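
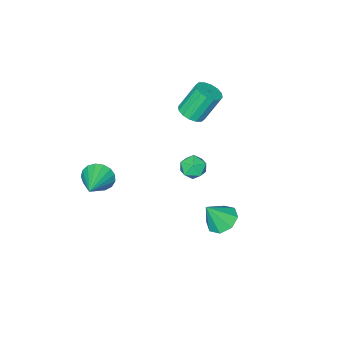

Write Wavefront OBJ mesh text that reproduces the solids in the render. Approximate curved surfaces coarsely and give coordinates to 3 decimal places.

v -2.643 -2.952 1.967
v -1.992 -3.221 2.367
v -2.826 -2.757 4.034
v -3.477 -2.488 3.633
v -1.915 -2.815 2.293
v -2.748 -2.352 3.96
v -2.032 -2.446 2.132
v -2.866 -1.983 3.799
v -2.313 -2.213 1.927
v -3.147 -1.75 3.593
v -2.683 -2.177 1.732
v -3.516 -1.714 3.398
v -3.042 -2.349 1.6
v -3.875 -1.886 3.266
v -3.294 -2.683 1.566
v -4.128 -2.219 3.233
v -3.372 -3.088 1.64
v -4.205 -2.625 3.307
v -3.254 -3.457 1.801
v -4.088 -2.994 3.468
v -2.973 -3.69 2.007
v -3.807 -3.227 3.673
v -2.604 -3.726 2.202
v -3.437 -3.263 3.868
v -2.245 -3.554 2.334
v -3.078 -3.091 4
v 2.951 -3.942 -0.799
v 3.424 -4.147 -1.573
v 4.469 -2.778 -0.181
v 3.19 -3.784 -1.684
v 2.902 -3.458 -1.591
v 2.625 -3.242 -1.317
v 2.423 -3.187 -0.925
v 2.342 -3.305 -0.503
v 2.4 -3.568 -0.15
v 2.585 -3.918 0.055
v 2.853 -4.273 0.065
v 3.144 -4.552 -0.124
v 3.391 -4.691 -0.467
v 3.537 -4.659 -0.887
v 3.549 -4.463 -1.286
v -0.622 1.769 -2.49
v 0.188 1.697 -3
v 0.202 1.411 -1.13
v 0.072 2.379 -2.75
v -0.451 2.703 -2.348
v -1.074 2.48 -2.029
v -1.432 1.84 -1.98
v -1.316 1.159 -2.23
v -0.794 0.835 -2.632
v -0.171 1.058 -2.951
v -2.312 -1.815 -2.483
v -1.706 -2.414 -2.474
v -3.274 -2.786 -2.306
v -2.668 -3.385 -2.297
v -2.73 -2.832 -1.652
v -2.136 -2.232 -1.762
v -2.844 -2.968 -3.018
v -2.25 -2.368 -3.128
v -2.035 -3.126 -2.805
v -1.964 -3.042 -1.961
v -3.016 -2.158 -2.819
v -2.945 -2.074 -1.975
f 2 1 5
f 2 5 3
f 3 5 6
f 3 6 4
f 5 1 7
f 5 7 6
f 6 7 8
f 6 8 4
f 7 1 9
f 7 9 8
f 8 9 10
f 8 10 4
f 9 1 11
f 9 11 10
f 10 11 12
f 10 12 4
f 11 1 13
f 11 13 12
f 12 13 14
f 12 14 4
f 13 1 15
f 13 15 14
f 14 15 16
f 14 16 4
f 15 1 17
f 15 17 16
f 16 17 18
f 16 18 4
f 17 1 19
f 17 19 18
f 18 19 20
f 18 20 4
f 19 1 21
f 19 21 20
f 20 21 22
f 20 22 4
f 21 1 23
f 21 23 22
f 22 23 24
f 22 24 4
f 23 1 25
f 23 25 24
f 24 25 26
f 24 26 4
f 25 1 2
f 25 2 26
f 26 2 3
f 26 3 4
f 28 27 30
f 28 30 29
f 30 27 31
f 30 31 29
f 31 27 32
f 31 32 29
f 32 27 33
f 32 33 29
f 33 27 34
f 33 34 29
f 34 27 35
f 34 35 29
f 35 27 36
f 35 36 29
f 36 27 37
f 36 37 29
f 37 27 38
f 37 38 29
f 38 27 39
f 38 39 29
f 39 27 40
f 39 40 29
f 40 27 41
f 40 41 29
f 41 27 28
f 41 28 29
f 43 42 45
f 43 45 44
f 45 42 46
f 45 46 44
f 46 42 47
f 46 47 44
f 47 42 48
f 47 48 44
f 48 42 49
f 48 49 44
f 49 42 50
f 49 50 44
f 50 42 51
f 50 51 44
f 51 42 43
f 51 43 44
f 52 63 57
f 52 57 53
f 52 53 59
f 52 59 62
f 52 62 63
f 53 57 61
f 57 63 56
f 63 62 54
f 62 59 58
f 59 53 60
f 55 61 56
f 55 56 54
f 55 54 58
f 55 58 60
f 55 60 61
f 56 61 57
f 54 56 63
f 58 54 62
f 60 58 59
f 61 60 53



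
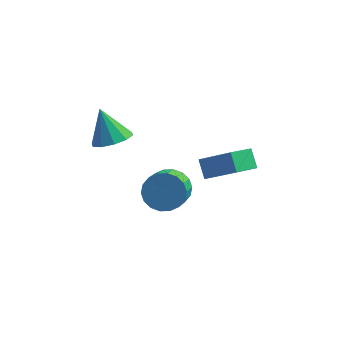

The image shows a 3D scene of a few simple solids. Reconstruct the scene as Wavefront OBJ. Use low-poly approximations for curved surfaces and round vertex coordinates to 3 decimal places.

v -0.429 -0.723 -2.578
v 0.403 -1.067 -3.173
v 0.502 -2.482 -2.218
v -0.331 -2.137 -1.622
v 0.618 -0.816 -2.824
v 0.717 -2.231 -1.868
v 0.626 -0.547 -2.426
v 0.724 -1.962 -1.47
v 0.424 -0.312 -2.058
v 0.522 -1.727 -1.102
v 0.053 -0.159 -1.793
v 0.152 -1.574 -0.837
v -0.413 -0.117 -1.683
v -0.314 -1.532 -0.728
v -0.882 -0.196 -1.751
v -0.784 -1.611 -0.795
v -1.262 -0.378 -1.982
v -1.163 -1.793 -1.027
v -1.477 -0.629 -2.332
v -1.378 -2.044 -1.376
v -1.484 -0.898 -2.73
v -1.386 -2.313 -1.774
v -1.282 -1.133 -3.098
v -1.184 -2.548 -2.142
v -0.912 -1.286 -3.363
v -0.813 -2.701 -2.407
v -0.446 -1.328 -3.472
v -0.347 -2.743 -2.517
v 0.024 -1.249 -3.405
v 0.122 -2.664 -2.449
v 1.949 -0.677 0.386
v 1.246 -1.8 0.899
v 3.55 -1.106 1.643
v 2.848 -2.228 2.155
v 2.392 -1.312 -0.395
v 1.69 -2.434 0.117
v 3.994 -1.74 0.861
v 3.291 -2.863 1.374
v -2.874 -1.829 1.462
v -1.933 -1.623 1.826
v -3.626 -1.291 3.098
v -2.157 -1.095 1.55
v -2.655 -0.847 1.24
v -3.236 -0.975 1.014
v -3.679 -1.429 0.96
v -3.815 -2.035 1.097
v -3.591 -2.563 1.373
v -3.093 -2.811 1.684
v -2.511 -2.683 1.909
v -2.068 -2.229 1.964
f 2 1 5
f 2 5 3
f 3 5 6
f 3 6 4
f 5 1 7
f 5 7 6
f 6 7 8
f 6 8 4
f 7 1 9
f 7 9 8
f 8 9 10
f 8 10 4
f 9 1 11
f 9 11 10
f 10 11 12
f 10 12 4
f 11 1 13
f 11 13 12
f 12 13 14
f 12 14 4
f 13 1 15
f 13 15 14
f 14 15 16
f 14 16 4
f 15 1 17
f 15 17 16
f 16 17 18
f 16 18 4
f 17 1 19
f 17 19 18
f 18 19 20
f 18 20 4
f 19 1 21
f 19 21 20
f 20 21 22
f 20 22 4
f 21 1 23
f 21 23 22
f 22 23 24
f 22 24 4
f 23 1 25
f 23 25 24
f 24 25 26
f 24 26 4
f 25 1 27
f 25 27 26
f 26 27 28
f 26 28 4
f 27 1 29
f 27 29 28
f 28 29 30
f 28 30 4
f 29 1 2
f 29 2 30
f 30 2 3
f 30 3 4
f 32 34 31
f 35 32 31
f 31 34 33
f 33 35 31
f 32 38 34
f 36 32 35
f 36 38 32
f 34 38 33
f 37 35 33
f 33 38 37
f 37 36 35
f 38 36 37
f 40 39 42
f 40 42 41
f 42 39 43
f 42 43 41
f 43 39 44
f 43 44 41
f 44 39 45
f 44 45 41
f 45 39 46
f 45 46 41
f 46 39 47
f 46 47 41
f 47 39 48
f 47 48 41
f 48 39 49
f 48 49 41
f 49 39 50
f 49 50 41
f 50 39 40
f 50 40 41



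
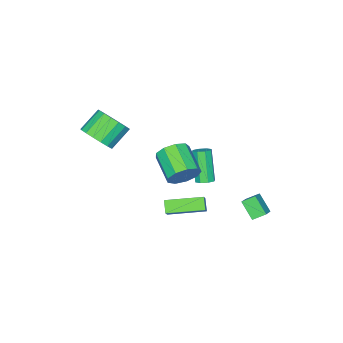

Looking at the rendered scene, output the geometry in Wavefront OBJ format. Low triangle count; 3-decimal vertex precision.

v 3.867 2.524 2.593
v 4.541 2.529 3.277
v 3.787 1.042 4.031
v 3.113 1.036 3.347
v 4.024 2.887 3.467
v 3.27 1.4 4.222
v 3.434 3.075 3.249
v 2.68 1.588 4.003
v 3.047 3.005 2.723
v 2.293 1.518 3.477
v 3.043 2.71 2.137
v 2.289 1.223 2.891
v 3.425 2.327 1.764
v 2.671 0.84 2.518
v 4.013 2.036 1.779
v 3.26 0.549 2.533
v 4.534 1.974 2.175
v 3.78 0.486 2.929
v 4.742 2.168 2.766
v 3.988 0.681 3.521
v 1.003 1.575 -1.759
v 1.548 1.928 -1.065
v 1.424 2.045 -2.328
v 1.969 2.397 -1.635
v 2.411 -0.037 -2.045
v 2.956 0.315 -1.352
v 2.832 0.432 -2.615
v 3.377 0.785 -1.921
v 1.186 1.709 -0.076
v 1.65 1.417 -0.037
v 0.999 0.619 1.735
v 0.534 0.911 1.696
v 1.682 1.795 0.145
v 1.031 0.997 1.917
v 1.423 2.123 0.197
v 0.772 1.325 1.97
v 1.025 2.208 0.09
v 0.374 1.41 1.862
v 0.721 2.001 -0.115
v 0.07 1.203 1.657
v 0.689 1.623 -0.297
v 0.038 0.825 1.475
v 0.948 1.295 -0.35
v 0.297 0.497 1.423
v 1.346 1.21 -0.242
v 0.695 0.412 1.53
v 4.424 -3.209 2.842
v 5.076 -3.322 3.682
v 3.848 -3.144 4.659
v 3.196 -3.031 3.818
v 5.078 -2.818 3.593
v 3.849 -2.64 4.57
v 4.931 -2.403 3.331
v 3.702 -2.225 4.308
v 4.667 -2.173 2.957
v 3.438 -1.995 3.934
v 4.347 -2.181 2.557
v 3.118 -2.002 3.534
v 4.046 -2.423 2.222
v 2.817 -2.245 3.199
v 3.831 -2.846 2.029
v 2.602 -2.668 3.006
v 3.752 -3.352 2.022
v 2.523 -3.174 2.999
v 3.827 -3.825 2.203
v 2.598 -3.647 3.179
v 4.039 -4.157 2.53
v 2.81 -3.979 3.507
v 4.339 -4.272 2.928
v 3.11 -4.094 3.905
v 4.659 -4.143 3.307
v 3.43 -3.965 4.284
v 4.925 -3.801 3.579
v 3.696 -3.622 4.556
v -0.603 3.894 -3.116
v -0.787 2.973 -2.218
v -1.112 4.436 -2.665
v -1.296 3.515 -1.766
v 0.196 4.225 -2.614
v 0.012 3.304 -1.715
v -0.313 4.767 -2.162
v -0.497 3.846 -1.264
f 2 1 5
f 2 5 3
f 3 5 6
f 3 6 4
f 5 1 7
f 5 7 6
f 6 7 8
f 6 8 4
f 7 1 9
f 7 9 8
f 8 9 10
f 8 10 4
f 9 1 11
f 9 11 10
f 10 11 12
f 10 12 4
f 11 1 13
f 11 13 12
f 12 13 14
f 12 14 4
f 13 1 15
f 13 15 14
f 14 15 16
f 14 16 4
f 15 1 17
f 15 17 16
f 16 17 18
f 16 18 4
f 17 1 19
f 17 19 18
f 18 19 20
f 18 20 4
f 19 1 2
f 19 2 20
f 20 2 3
f 20 3 4
f 22 24 21
f 25 22 21
f 21 24 23
f 23 25 21
f 22 28 24
f 26 22 25
f 26 28 22
f 24 28 23
f 27 25 23
f 23 28 27
f 27 26 25
f 28 26 27
f 30 29 33
f 30 33 31
f 31 33 34
f 31 34 32
f 33 29 35
f 33 35 34
f 34 35 36
f 34 36 32
f 35 29 37
f 35 37 36
f 36 37 38
f 36 38 32
f 37 29 39
f 37 39 38
f 38 39 40
f 38 40 32
f 39 29 41
f 39 41 40
f 40 41 42
f 40 42 32
f 41 29 43
f 41 43 42
f 42 43 44
f 42 44 32
f 43 29 45
f 43 45 44
f 44 45 46
f 44 46 32
f 45 29 30
f 45 30 46
f 46 30 31
f 46 31 32
f 48 47 51
f 48 51 49
f 49 51 52
f 49 52 50
f 51 47 53
f 51 53 52
f 52 53 54
f 52 54 50
f 53 47 55
f 53 55 54
f 54 55 56
f 54 56 50
f 55 47 57
f 55 57 56
f 56 57 58
f 56 58 50
f 57 47 59
f 57 59 58
f 58 59 60
f 58 60 50
f 59 47 61
f 59 61 60
f 60 61 62
f 60 62 50
f 61 47 63
f 61 63 62
f 62 63 64
f 62 64 50
f 63 47 65
f 63 65 64
f 64 65 66
f 64 66 50
f 65 47 67
f 65 67 66
f 66 67 68
f 66 68 50
f 67 47 69
f 67 69 68
f 68 69 70
f 68 70 50
f 69 47 71
f 69 71 70
f 70 71 72
f 70 72 50
f 71 47 73
f 71 73 72
f 72 73 74
f 72 74 50
f 73 47 48
f 73 48 74
f 74 48 49
f 74 49 50
f 76 78 75
f 79 76 75
f 75 78 77
f 77 79 75
f 76 82 78
f 80 76 79
f 80 82 76
f 78 82 77
f 81 79 77
f 77 82 81
f 81 80 79
f 82 80 81



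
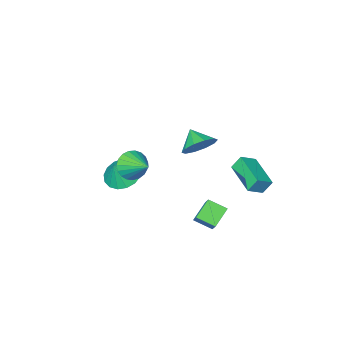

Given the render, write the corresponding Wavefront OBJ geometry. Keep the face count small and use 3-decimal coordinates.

v 0.287 2.476 -2.523
v -0.665 2.098 -1.807
v 0.642 3.294 -1.619
v -0.31 2.916 -0.903
v 0.93 1.704 -2.077
v -0.022 1.326 -1.361
v 1.285 2.522 -1.173
v 0.333 2.144 -0.457
v -2.482 -3.026 -0.671
v -1.518 -3.274 -0.97
v -2.518 -4.034 0.051
v -1.474 -2.902 -0.448
v -1.815 -2.577 -0.011
v -2.411 -2.424 0.174
v -3.035 -2.5 0.037
v -3.447 -2.778 -0.371
v -3.49 -3.15 -0.893
v -3.149 -3.475 -1.331
v -2.553 -3.628 -1.516
v -1.93 -3.552 -1.378
v 3.512 -0.797 0.892
v 4.171 -1.534 0.602
v 4.128 -0.623 1.848
v 4.359 -1.123 0.405
v 4.353 -0.637 0.32
v 4.155 -0.188 0.367
v 3.809 0.121 0.533
v 3.395 0.22 0.782
v 3.008 0.086 1.056
v 2.736 -0.25 1.293
v 2.642 -0.712 1.438
v 2.747 -1.193 1.458
v 3.028 -1.584 1.348
v 3.419 -1.794 1.134
v 3.831 -1.776 0.865
v 3.989 1.004 2.852
v 4.32 0.651 3.587
v 3.911 2.376 3.548
v 4.623 0.757 3.411
v 4.816 0.906 3.138
v 4.866 1.072 2.816
v 4.764 1.227 2.5
v 4.529 1.342 2.245
v 4.2 1.4 2.095
v 3.834 1.389 2.076
v 3.496 1.311 2.191
v 3.243 1.18 2.421
v 3.118 1.019 2.725
v 3.145 0.855 3.051
v 3.317 0.717 3.343
v 3.606 0.629 3.55
v 3.96 0.605 3.636
v -3.165 0.326 -0.675
v -3.58 0.565 0.099
v -2.842 2.312 -1.115
v -3.257 2.551 -0.341
v -2.263 0.289 -0.179
v -2.678 0.528 0.595
v -1.94 2.275 -0.619
v -2.355 2.514 0.155
f 2 4 1
f 5 2 1
f 1 4 3
f 3 5 1
f 2 8 4
f 6 2 5
f 6 8 2
f 4 8 3
f 7 5 3
f 3 8 7
f 7 6 5
f 8 6 7
f 10 9 12
f 10 12 11
f 12 9 13
f 12 13 11
f 13 9 14
f 13 14 11
f 14 9 15
f 14 15 11
f 15 9 16
f 15 16 11
f 16 9 17
f 16 17 11
f 17 9 18
f 17 18 11
f 18 9 19
f 18 19 11
f 19 9 20
f 19 20 11
f 20 9 10
f 20 10 11
f 22 21 24
f 22 24 23
f 24 21 25
f 24 25 23
f 25 21 26
f 25 26 23
f 26 21 27
f 26 27 23
f 27 21 28
f 27 28 23
f 28 21 29
f 28 29 23
f 29 21 30
f 29 30 23
f 30 21 31
f 30 31 23
f 31 21 32
f 31 32 23
f 32 21 33
f 32 33 23
f 33 21 34
f 33 34 23
f 34 21 35
f 34 35 23
f 35 21 22
f 35 22 23
f 37 36 39
f 37 39 38
f 39 36 40
f 39 40 38
f 40 36 41
f 40 41 38
f 41 36 42
f 41 42 38
f 42 36 43
f 42 43 38
f 43 36 44
f 43 44 38
f 44 36 45
f 44 45 38
f 45 36 46
f 45 46 38
f 46 36 47
f 46 47 38
f 47 36 48
f 47 48 38
f 48 36 49
f 48 49 38
f 49 36 50
f 49 50 38
f 50 36 51
f 50 51 38
f 51 36 52
f 51 52 38
f 52 36 37
f 52 37 38
f 54 56 53
f 57 54 53
f 53 56 55
f 55 57 53
f 54 60 56
f 58 54 57
f 58 60 54
f 56 60 55
f 59 57 55
f 55 60 59
f 59 58 57
f 60 58 59



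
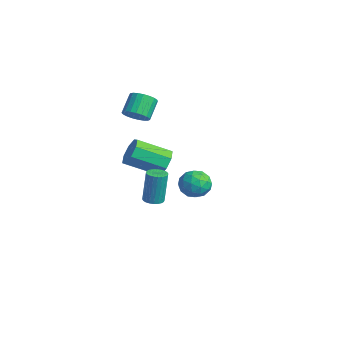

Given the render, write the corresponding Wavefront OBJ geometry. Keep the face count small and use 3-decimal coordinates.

v -2.818 4.086 -4.048
v -1.911 3.973 -3.804
v -3.009 2.567 -4.036
v -2.102 2.454 -3.792
v -2.714 2.831 -3.177
v -2.596 3.77 -3.184
v -2.324 2.77 -4.656
v -2.206 3.709 -4.663
v -1.605 3.161 -4.18
v -1.847 3.198 -3.265
v -3.073 3.342 -4.575
v -3.315 3.379 -3.66
v -2.348 4.163 -3.927
v -2.572 2.377 -3.913
v -2.932 2.598 -3.551
v -2.399 2.532 -3.408
v -2.751 4.043 -3.563
v -2.217 3.977 -3.419
v -2.69 3.306 -3.051
v -2.703 2.563 -4.421
v -2.169 2.497 -4.277
v -2.521 4.008 -4.432
v -1.988 3.942 -4.289
v -2.23 3.234 -4.789
v -1.635 3.619 -4.004
v -1.747 2.726 -3.997
v -1.877 2.912 -4.505
v -1.808 3.464 -4.509
v -1.777 3.641 -3.467
v -1.889 2.748 -3.46
v -2.249 2.97 -3.098
v -2.18 3.521 -3.103
v -1.597 3.163 -3.688
v -3.031 3.792 -4.38
v -3.143 2.899 -4.373
v -2.74 3.019 -4.737
v -2.671 3.57 -4.742
v -3.173 3.814 -3.843
v -3.285 2.921 -3.836
v -3.112 3.076 -3.331
v -3.043 3.628 -3.335
v -3.323 3.377 -4.152
v 1.421 -0.419 0.698
v 1.931 -0.907 0.243
v 1.21 -2.449 1.087
v 0.699 -1.961 1.542
v 2.196 -0.726 0.8
v 1.474 -2.268 1.645
v 2.007 -0.365 1.297
v 1.285 -1.907 2.142
v 1.474 -0.036 1.443
v 0.752 -1.577 2.288
v 0.91 0.069 1.153
v 0.189 -1.473 1.997
v 0.646 -0.112 0.595
v -0.076 -1.654 1.44
v 0.835 -0.473 0.098
v 0.113 -2.015 0.943
v 1.368 -0.803 -0.048
v 0.646 -2.344 0.797
v -2.255 -0.205 2.135
v -1.983 -0.639 2.682
v -2.572 0.091 3.553
v -2.845 0.525 3.005
v -1.759 -0.423 2.653
v -2.349 0.307 3.524
v -1.622 -0.17 2.534
v -2.211 0.56 3.405
v -1.593 0.077 2.346
v -2.183 0.807 3.217
v -1.68 0.276 2.122
v -2.269 1.005 2.992
v -1.865 0.391 1.899
v -2.455 1.121 2.77
v -2.119 0.403 1.718
v -2.708 1.133 2.588
v -2.395 0.31 1.608
v -2.985 1.04 2.479
v -2.648 0.128 1.589
v -3.238 0.858 2.46
v -2.833 -0.111 1.665
v -3.422 0.618 2.536
v -2.917 -0.367 1.822
v -3.507 0.363 2.693
v -2.888 -0.595 2.033
v -3.477 0.135 2.904
v -2.749 -0.755 2.262
v -3.338 -0.025 3.132
v -2.524 -0.82 2.468
v -3.114 -0.091 3.339
v -2.253 -0.779 2.617
v -2.843 -0.049 3.488
v 3.201 -1.933 -0.513
v 3.583 -1.568 -0.55
v 3.542 -1.342 1.215
v 3.159 -1.707 1.253
v 3.414 -1.451 -0.569
v 3.372 -1.225 1.196
v 3.212 -1.407 -0.579
v 3.17 -1.182 1.186
v 3.008 -1.443 -0.58
v 2.967 -1.218 1.186
v 2.834 -1.554 -0.57
v 2.792 -1.329 1.196
v 2.716 -1.723 -0.551
v 2.674 -1.497 1.214
v 2.671 -1.923 -0.526
v 2.629 -1.698 1.239
v 2.707 -2.125 -0.5
v 2.666 -1.9 1.266
v 2.818 -2.298 -0.475
v 2.777 -2.072 1.29
v 2.988 -2.415 -0.456
v 2.946 -2.189 1.309
v 3.19 -2.458 -0.446
v 3.148 -2.233 1.319
v 3.393 -2.422 -0.446
v 3.352 -2.197 1.32
v 3.568 -2.311 -0.456
v 3.526 -2.086 1.31
v 3.686 -2.143 -0.474
v 3.644 -1.917 1.291
v 3.731 -1.942 -0.499
v 3.689 -1.717 1.266
v 3.694 -1.74 -0.526
v 3.653 -1.515 1.24
f 1 38 17
f 38 12 41
f 17 41 6
f 38 41 17
f 1 17 13
f 17 6 18
f 13 18 2
f 17 18 13
f 1 13 22
f 13 2 23
f 22 23 8
f 13 23 22
f 1 22 34
f 22 8 37
f 34 37 11
f 22 37 34
f 1 34 38
f 34 11 42
f 38 42 12
f 34 42 38
f 2 18 29
f 18 6 32
f 29 32 10
f 18 32 29
f 6 41 19
f 41 12 40
f 19 40 5
f 41 40 19
f 12 42 39
f 42 11 35
f 39 35 3
f 42 35 39
f 11 37 36
f 37 8 24
f 36 24 7
f 37 24 36
f 8 23 28
f 23 2 25
f 28 25 9
f 23 25 28
f 4 30 16
f 30 10 31
f 16 31 5
f 30 31 16
f 4 16 14
f 16 5 15
f 14 15 3
f 16 15 14
f 4 14 21
f 14 3 20
f 21 20 7
f 14 20 21
f 4 21 26
f 21 7 27
f 26 27 9
f 21 27 26
f 4 26 30
f 26 9 33
f 30 33 10
f 26 33 30
f 5 31 19
f 31 10 32
f 19 32 6
f 31 32 19
f 3 15 39
f 15 5 40
f 39 40 12
f 15 40 39
f 7 20 36
f 20 3 35
f 36 35 11
f 20 35 36
f 9 27 28
f 27 7 24
f 28 24 8
f 27 24 28
f 10 33 29
f 33 9 25
f 29 25 2
f 33 25 29
f 44 43 47
f 44 47 45
f 45 47 48
f 45 48 46
f 47 43 49
f 47 49 48
f 48 49 50
f 48 50 46
f 49 43 51
f 49 51 50
f 50 51 52
f 50 52 46
f 51 43 53
f 51 53 52
f 52 53 54
f 52 54 46
f 53 43 55
f 53 55 54
f 54 55 56
f 54 56 46
f 55 43 57
f 55 57 56
f 56 57 58
f 56 58 46
f 57 43 59
f 57 59 58
f 58 59 60
f 58 60 46
f 59 43 44
f 59 44 60
f 60 44 45
f 60 45 46
f 62 61 65
f 62 65 63
f 63 65 66
f 63 66 64
f 65 61 67
f 65 67 66
f 66 67 68
f 66 68 64
f 67 61 69
f 67 69 68
f 68 69 70
f 68 70 64
f 69 61 71
f 69 71 70
f 70 71 72
f 70 72 64
f 71 61 73
f 71 73 72
f 72 73 74
f 72 74 64
f 73 61 75
f 73 75 74
f 74 75 76
f 74 76 64
f 75 61 77
f 75 77 76
f 76 77 78
f 76 78 64
f 77 61 79
f 77 79 78
f 78 79 80
f 78 80 64
f 79 61 81
f 79 81 80
f 80 81 82
f 80 82 64
f 81 61 83
f 81 83 82
f 82 83 84
f 82 84 64
f 83 61 85
f 83 85 84
f 84 85 86
f 84 86 64
f 85 61 87
f 85 87 86
f 86 87 88
f 86 88 64
f 87 61 89
f 87 89 88
f 88 89 90
f 88 90 64
f 89 61 91
f 89 91 90
f 90 91 92
f 90 92 64
f 91 61 62
f 91 62 92
f 92 62 63
f 92 63 64
f 94 93 97
f 94 97 95
f 95 97 98
f 95 98 96
f 97 93 99
f 97 99 98
f 98 99 100
f 98 100 96
f 99 93 101
f 99 101 100
f 100 101 102
f 100 102 96
f 101 93 103
f 101 103 102
f 102 103 104
f 102 104 96
f 103 93 105
f 103 105 104
f 104 105 106
f 104 106 96
f 105 93 107
f 105 107 106
f 106 107 108
f 106 108 96
f 107 93 109
f 107 109 108
f 108 109 110
f 108 110 96
f 109 93 111
f 109 111 110
f 110 111 112
f 110 112 96
f 111 93 113
f 111 113 112
f 112 113 114
f 112 114 96
f 113 93 115
f 113 115 114
f 114 115 116
f 114 116 96
f 115 93 117
f 115 117 116
f 116 117 118
f 116 118 96
f 117 93 119
f 117 119 118
f 118 119 120
f 118 120 96
f 119 93 121
f 119 121 120
f 120 121 122
f 120 122 96
f 121 93 123
f 121 123 122
f 122 123 124
f 122 124 96
f 123 93 125
f 123 125 124
f 124 125 126
f 124 126 96
f 125 93 94
f 125 94 126
f 126 94 95
f 126 95 96



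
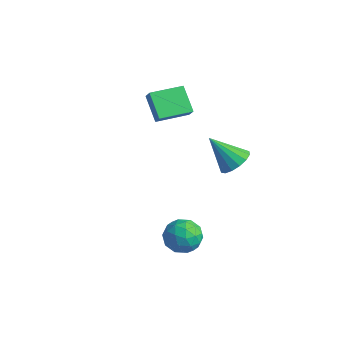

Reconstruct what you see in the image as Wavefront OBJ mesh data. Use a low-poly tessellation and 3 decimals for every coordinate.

v 3.059 -2.698 0.647
v 3.759 -1.874 0.486
v 4.221 -3.826 -0.066
v 4.921 -3.002 -0.227
v 4.701 -3.341 0.788
v 3.983 -2.644 1.229
v 3.997 -3.056 -0.809
v 3.279 -2.359 -0.368
v 4.339 -2.095 -0.414
v 4.774 -2.272 0.573
v 3.206 -3.428 -0.153
v 3.641 -3.605 0.834
v 3.307 -2.187 0.629
v 4.673 -3.513 -0.209
v 4.543 -3.712 0.388
v 4.955 -3.228 0.293
v 3.439 -2.64 1.066
v 3.85 -2.156 0.972
v 4.404 -3.018 1.149
v 4.13 -3.544 -0.552
v 4.541 -3.06 -0.646
v 3.025 -2.472 0.127
v 3.437 -1.988 0.032
v 3.576 -2.682 -0.729
v 4.06 -1.833 0.005
v 4.743 -2.496 -0.414
v 4.199 -2.527 -0.756
v 3.777 -2.117 -0.497
v 4.316 -1.937 0.586
v 4.998 -2.599 0.166
v 4.869 -2.799 0.764
v 4.447 -2.389 1.023
v 4.656 -2.066 0.057
v 2.982 -3.101 0.254
v 3.664 -3.763 -0.166
v 3.533 -3.311 -0.603
v 3.111 -2.901 -0.344
v 3.237 -3.204 0.834
v 3.92 -3.867 0.415
v 4.203 -3.583 0.917
v 3.781 -3.173 1.176
v 3.324 -3.634 0.363
v 2.69 2.215 2.291
v 3.251 1.407 2.402
v 1.41 1.545 3.869
v 3.456 1.756 2.717
v 3.456 2.227 2.917
v 3.251 2.696 2.95
v 2.895 3.035 2.805
v 2.485 3.155 2.523
v 2.129 3.023 2.179
v 1.923 2.675 1.864
v 1.923 2.203 1.664
v 2.129 1.735 1.632
v 2.484 1.395 1.776
v 2.895 1.275 2.058
v -2.439 1.362 3.02
v -3.722 1.864 4.131
v -1.75 3.207 2.983
v -3.033 3.709 4.094
v -1.947 1.191 3.666
v -3.23 1.693 4.777
v -1.258 3.036 3.629
v -2.541 3.538 4.74
f 1 38 17
f 38 12 41
f 17 41 6
f 38 41 17
f 1 17 13
f 17 6 18
f 13 18 2
f 17 18 13
f 1 13 22
f 13 2 23
f 22 23 8
f 13 23 22
f 1 22 34
f 22 8 37
f 34 37 11
f 22 37 34
f 1 34 38
f 34 11 42
f 38 42 12
f 34 42 38
f 2 18 29
f 18 6 32
f 29 32 10
f 18 32 29
f 6 41 19
f 41 12 40
f 19 40 5
f 41 40 19
f 12 42 39
f 42 11 35
f 39 35 3
f 42 35 39
f 11 37 36
f 37 8 24
f 36 24 7
f 37 24 36
f 8 23 28
f 23 2 25
f 28 25 9
f 23 25 28
f 4 30 16
f 30 10 31
f 16 31 5
f 30 31 16
f 4 16 14
f 16 5 15
f 14 15 3
f 16 15 14
f 4 14 21
f 14 3 20
f 21 20 7
f 14 20 21
f 4 21 26
f 21 7 27
f 26 27 9
f 21 27 26
f 4 26 30
f 26 9 33
f 30 33 10
f 26 33 30
f 5 31 19
f 31 10 32
f 19 32 6
f 31 32 19
f 3 15 39
f 15 5 40
f 39 40 12
f 15 40 39
f 7 20 36
f 20 3 35
f 36 35 11
f 20 35 36
f 9 27 28
f 27 7 24
f 28 24 8
f 27 24 28
f 10 33 29
f 33 9 25
f 29 25 2
f 33 25 29
f 44 43 46
f 44 46 45
f 46 43 47
f 46 47 45
f 47 43 48
f 47 48 45
f 48 43 49
f 48 49 45
f 49 43 50
f 49 50 45
f 50 43 51
f 50 51 45
f 51 43 52
f 51 52 45
f 52 43 53
f 52 53 45
f 53 43 54
f 53 54 45
f 54 43 55
f 54 55 45
f 55 43 56
f 55 56 45
f 56 43 44
f 56 44 45
f 58 60 57
f 61 58 57
f 57 60 59
f 59 61 57
f 58 64 60
f 62 58 61
f 62 64 58
f 60 64 59
f 63 61 59
f 59 64 63
f 63 62 61
f 64 62 63



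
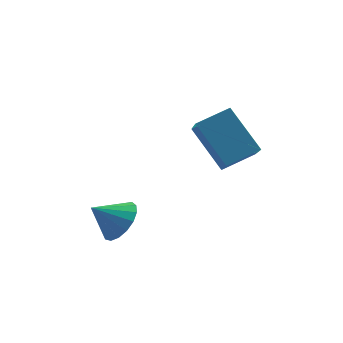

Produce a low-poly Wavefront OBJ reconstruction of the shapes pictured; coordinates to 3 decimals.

v -0.335 -2.178 -3.213
v 0.248 -2.015 -2.48
v -1.345 -2.362 -2.367
v 0.086 -1.603 -2.584
v -0.172 -1.323 -2.832
v -0.468 -1.239 -3.167
v -0.733 -1.369 -3.512
v -0.907 -1.685 -3.789
v -0.95 -2.114 -3.934
v -0.852 -2.558 -3.913
v -0.636 -2.914 -3.732
v -0.35 -3.102 -3.432
v -0.062 -3.078 -3.082
v 0.165 -2.848 -2.761
v 0.276 -2.465 -2.544
v 2.229 0.804 -0.231
v 2.349 -0.832 1.047
v 3.471 1.307 0.296
v 3.591 -0.33 1.574
v 3.309 -0.29 -1.734
v 3.429 -1.927 -0.456
v 4.551 0.212 -1.207
v 4.671 -1.424 0.071
f 2 1 4
f 2 4 3
f 4 1 5
f 4 5 3
f 5 1 6
f 5 6 3
f 6 1 7
f 6 7 3
f 7 1 8
f 7 8 3
f 8 1 9
f 8 9 3
f 9 1 10
f 9 10 3
f 10 1 11
f 10 11 3
f 11 1 12
f 11 12 3
f 12 1 13
f 12 13 3
f 13 1 14
f 13 14 3
f 14 1 15
f 14 15 3
f 15 1 2
f 15 2 3
f 17 19 16
f 20 17 16
f 16 19 18
f 18 20 16
f 17 23 19
f 21 17 20
f 21 23 17
f 19 23 18
f 22 20 18
f 18 23 22
f 22 21 20
f 23 21 22



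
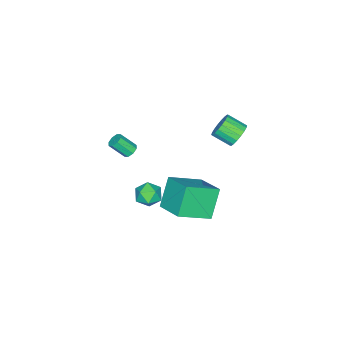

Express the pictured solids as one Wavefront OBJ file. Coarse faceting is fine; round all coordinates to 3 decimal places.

v 2.147 -0.52 -2.08
v 2.65 -1.244 -2.128
v 1.49 -0.896 -3.292
v 1.993 -1.62 -3.34
v 1.38 -1.55 -2.708
v 1.787 -1.318 -1.959
v 2.353 -0.822 -3.461
v 2.76 -0.59 -2.712
v 2.778 -1.431 -2.982
v 2.177 -1.88 -2.517
v 1.963 -0.26 -2.903
v 1.362 -0.709 -2.438
v 0.796 -3.167 -0.865
v 1.073 -2.786 -0.67
v 1.501 -3.571 0.26
v 1.224 -3.953 0.065
v 0.714 -2.802 -0.519
v 1.141 -3.587 0.411
v 0.403 -3.032 -0.57
v 0.83 -3.818 0.36
v 0.322 -3.342 -0.794
v 0.75 -4.127 0.136
v 0.519 -3.549 -1.06
v 0.947 -4.334 -0.13
v 0.879 -3.533 -1.211
v 1.306 -4.318 -0.281
v 1.19 -3.302 -1.16
v 1.617 -4.088 -0.23
v 1.27 -2.993 -0.936
v 1.698 -3.778 -0.006
v -2.946 1.693 0.187
v -2.179 1.689 -0.154
v -1.906 0.583 0.472
v -2.674 0.587 0.813
v -2.128 1.881 0.163
v -1.855 0.775 0.789
v -2.239 2.036 0.485
v -1.967 0.929 1.11
v -2.491 2.122 0.747
v -2.218 1.016 1.373
v -2.832 2.124 0.899
v -2.56 1.018 1.525
v -3.197 2.04 0.91
v -2.924 0.934 1.536
v -3.511 1.888 0.777
v -3.239 0.782 1.403
v -3.714 1.697 0.528
v -3.441 0.591 1.154
v -3.765 1.505 0.211
v -3.492 0.399 0.837
v -3.653 1.351 -0.11
v -3.381 0.244 0.515
v -3.402 1.264 -0.373
v -3.129 0.158 0.253
v -3.06 1.262 -0.525
v -2.788 0.156 0.101
v -2.696 1.346 -0.536
v -2.423 0.24 0.09
v -2.381 1.498 -0.403
v -2.109 0.392 0.223
v 3.772 1.457 1.785
v 4.493 3.098 2.472
v 2.189 2.553 0.828
v 2.91 4.195 1.516
v 4.87 1.645 0.184
v 5.591 3.287 0.872
v 3.287 2.742 -0.772
v 4.008 4.383 -0.085
f 1 12 6
f 1 6 2
f 1 2 8
f 1 8 11
f 1 11 12
f 2 6 10
f 6 12 5
f 12 11 3
f 11 8 7
f 8 2 9
f 4 10 5
f 4 5 3
f 4 3 7
f 4 7 9
f 4 9 10
f 5 10 6
f 3 5 12
f 7 3 11
f 9 7 8
f 10 9 2
f 14 13 17
f 14 17 15
f 15 17 18
f 15 18 16
f 17 13 19
f 17 19 18
f 18 19 20
f 18 20 16
f 19 13 21
f 19 21 20
f 20 21 22
f 20 22 16
f 21 13 23
f 21 23 22
f 22 23 24
f 22 24 16
f 23 13 25
f 23 25 24
f 24 25 26
f 24 26 16
f 25 13 27
f 25 27 26
f 26 27 28
f 26 28 16
f 27 13 29
f 27 29 28
f 28 29 30
f 28 30 16
f 29 13 14
f 29 14 30
f 30 14 15
f 30 15 16
f 32 31 35
f 32 35 33
f 33 35 36
f 33 36 34
f 35 31 37
f 35 37 36
f 36 37 38
f 36 38 34
f 37 31 39
f 37 39 38
f 38 39 40
f 38 40 34
f 39 31 41
f 39 41 40
f 40 41 42
f 40 42 34
f 41 31 43
f 41 43 42
f 42 43 44
f 42 44 34
f 43 31 45
f 43 45 44
f 44 45 46
f 44 46 34
f 45 31 47
f 45 47 46
f 46 47 48
f 46 48 34
f 47 31 49
f 47 49 48
f 48 49 50
f 48 50 34
f 49 31 51
f 49 51 50
f 50 51 52
f 50 52 34
f 51 31 53
f 51 53 52
f 52 53 54
f 52 54 34
f 53 31 55
f 53 55 54
f 54 55 56
f 54 56 34
f 55 31 57
f 55 57 56
f 56 57 58
f 56 58 34
f 57 31 59
f 57 59 58
f 58 59 60
f 58 60 34
f 59 31 32
f 59 32 60
f 60 32 33
f 60 33 34
f 62 64 61
f 65 62 61
f 61 64 63
f 63 65 61
f 62 68 64
f 66 62 65
f 66 68 62
f 64 68 63
f 67 65 63
f 63 68 67
f 67 66 65
f 68 66 67



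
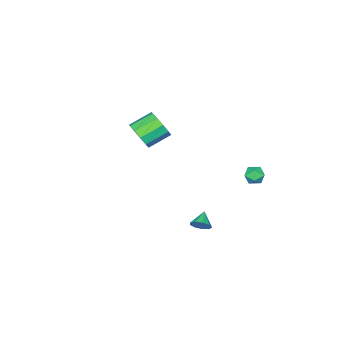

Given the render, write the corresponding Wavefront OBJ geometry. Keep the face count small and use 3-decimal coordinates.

v 0.298 -4.008 -1.522
v 0.843 -3.837 -0.689
v -0.453 -3.241 0.036
v -0.998 -3.412 -0.798
v 0.876 -3.328 -1.049
v -0.42 -2.732 -0.324
v 0.688 -3.079 -1.59
v -0.608 -2.483 -0.865
v 0.351 -3.185 -2.105
v -0.945 -2.588 -1.38
v -0.006 -3.605 -2.397
v -1.302 -3.008 -1.672
v -0.247 -4.179 -2.356
v -1.543 -3.583 -1.631
v -0.28 -4.688 -1.996
v -1.576 -4.092 -1.271
v -0.092 -4.937 -1.455
v -1.388 -4.341 -0.73
v 0.245 -4.832 -0.94
v -1.051 -4.235 -0.215
v 0.602 -4.412 -0.648
v -0.694 -3.815 0.077
v -1.752 3.824 -2.179
v -1.299 4.185 -1.797
v -1.021 2.975 -2.243
v -0.568 3.336 -1.861
v -1.151 3.095 -1.572
v -1.603 3.62 -1.532
v -0.717 3.54 -2.508
v -1.169 4.065 -2.468
v -0.659 4.01 -2
v -0.928 3.735 -1.422
v -1.392 3.425 -2.618
v -1.661 3.15 -2.04
v 3.985 4.053 -3.146
v 4.381 3.634 -2.891
v 3.215 3.647 -2.614
v 4.364 3.988 -2.646
v 4.169 4.373 -2.635
v 3.888 4.607 -2.863
v 3.653 4.583 -3.223
v 3.573 4.31 -3.547
v 3.686 3.917 -3.683
v 3.939 3.588 -3.568
v 4.214 3.476 -3.255
f 2 1 5
f 2 5 3
f 3 5 6
f 3 6 4
f 5 1 7
f 5 7 6
f 6 7 8
f 6 8 4
f 7 1 9
f 7 9 8
f 8 9 10
f 8 10 4
f 9 1 11
f 9 11 10
f 10 11 12
f 10 12 4
f 11 1 13
f 11 13 12
f 12 13 14
f 12 14 4
f 13 1 15
f 13 15 14
f 14 15 16
f 14 16 4
f 15 1 17
f 15 17 16
f 16 17 18
f 16 18 4
f 17 1 19
f 17 19 18
f 18 19 20
f 18 20 4
f 19 1 21
f 19 21 20
f 20 21 22
f 20 22 4
f 21 1 2
f 21 2 22
f 22 2 3
f 22 3 4
f 23 34 28
f 23 28 24
f 23 24 30
f 23 30 33
f 23 33 34
f 24 28 32
f 28 34 27
f 34 33 25
f 33 30 29
f 30 24 31
f 26 32 27
f 26 27 25
f 26 25 29
f 26 29 31
f 26 31 32
f 27 32 28
f 25 27 34
f 29 25 33
f 31 29 30
f 32 31 24
f 36 35 38
f 36 38 37
f 38 35 39
f 38 39 37
f 39 35 40
f 39 40 37
f 40 35 41
f 40 41 37
f 41 35 42
f 41 42 37
f 42 35 43
f 42 43 37
f 43 35 44
f 43 44 37
f 44 35 45
f 44 45 37
f 45 35 36
f 45 36 37



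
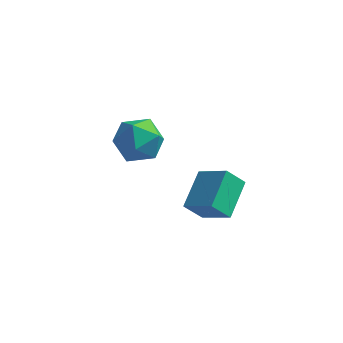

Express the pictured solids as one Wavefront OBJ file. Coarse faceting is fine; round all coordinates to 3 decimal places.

v 0.191 2.708 -1.82
v 0.767 2.489 -2.671
v -0.847 1.411 -2.189
v -0.271 1.192 -3.04
v 0.126 1.028 -2.081
v 0.767 1.829 -1.852
v -0.847 2.071 -3.008
v -0.206 2.872 -2.779
v 0.126 2.095 -3.405
v 0.727 1.451 -2.832
v -0.807 2.449 -2.028
v -0.206 1.805 -1.455
v 3.887 -2.957 -0.419
v 4.048 -1.538 0.183
v 2.815 -2.517 -1.169
v 2.976 -1.098 -0.567
v 4.484 -2.722 -1.133
v 4.645 -1.303 -0.531
v 3.412 -2.282 -1.883
v 3.573 -0.863 -1.281
f 1 12 6
f 1 6 2
f 1 2 8
f 1 8 11
f 1 11 12
f 2 6 10
f 6 12 5
f 12 11 3
f 11 8 7
f 8 2 9
f 4 10 5
f 4 5 3
f 4 3 7
f 4 7 9
f 4 9 10
f 5 10 6
f 3 5 12
f 7 3 11
f 9 7 8
f 10 9 2
f 14 16 13
f 17 14 13
f 13 16 15
f 15 17 13
f 14 20 16
f 18 14 17
f 18 20 14
f 16 20 15
f 19 17 15
f 15 20 19
f 19 18 17
f 20 18 19



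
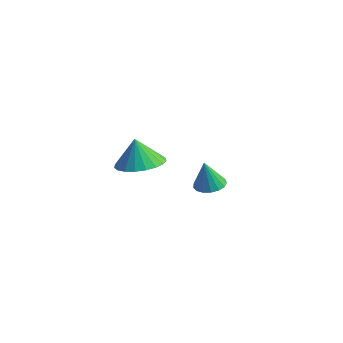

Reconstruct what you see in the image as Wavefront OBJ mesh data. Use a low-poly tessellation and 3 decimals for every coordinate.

v 1.639 -2.902 3.332
v 2.325 -2.281 3.498
v 1.361 -2.898 4.468
v 2.021 -2.047 3.423
v 1.65 -1.962 3.332
v 1.278 -2.039 3.241
v 0.968 -2.265 3.165
v 0.775 -2.601 3.119
v 0.731 -2.989 3.109
v 0.843 -3.363 3.138
v 1.094 -3.656 3.2
v 1.439 -3.819 3.285
v 1.819 -3.823 3.379
v 2.167 -3.668 3.464
v 2.425 -3.381 3.526
v 2.546 -3.011 3.555
v 2.511 -2.621 3.545
v 0.683 1.659 -0.252
v 1.313 1.499 -0.24
v 0.597 1.421 1.012
v 1.313 1.804 -0.182
v 1.168 2.077 -0.141
v 0.913 2.254 -0.125
v 0.605 2.294 -0.138
v 0.315 2.19 -0.177
v 0.109 1.963 -0.234
v 0.034 1.668 -0.295
v 0.109 1.37 -0.346
v 0.314 1.138 -0.376
v 0.605 1.026 -0.377
v 0.913 1.059 -0.35
v 1.168 1.23 -0.301
f 2 1 4
f 2 4 3
f 4 1 5
f 4 5 3
f 5 1 6
f 5 6 3
f 6 1 7
f 6 7 3
f 7 1 8
f 7 8 3
f 8 1 9
f 8 9 3
f 9 1 10
f 9 10 3
f 10 1 11
f 10 11 3
f 11 1 12
f 11 12 3
f 12 1 13
f 12 13 3
f 13 1 14
f 13 14 3
f 14 1 15
f 14 15 3
f 15 1 16
f 15 16 3
f 16 1 17
f 16 17 3
f 17 1 2
f 17 2 3
f 19 18 21
f 19 21 20
f 21 18 22
f 21 22 20
f 22 18 23
f 22 23 20
f 23 18 24
f 23 24 20
f 24 18 25
f 24 25 20
f 25 18 26
f 25 26 20
f 26 18 27
f 26 27 20
f 27 18 28
f 27 28 20
f 28 18 29
f 28 29 20
f 29 18 30
f 29 30 20
f 30 18 31
f 30 31 20
f 31 18 32
f 31 32 20
f 32 18 19
f 32 19 20



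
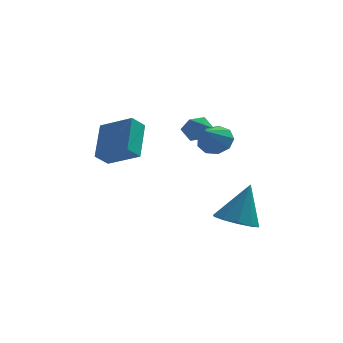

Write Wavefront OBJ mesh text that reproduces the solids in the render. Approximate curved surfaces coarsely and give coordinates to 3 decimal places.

v 1.939 -2.041 0.542
v 2.555 -1.832 1.074
v 1.521 -3.139 1.458
v 2.076 -1.541 1.203
v 1.534 -1.485 1.023
v 1.181 -1.689 0.617
v 1.183 -2.057 0.177
v 1.539 -2.419 -0.093
v 2.083 -2.603 -0.066
v 2.559 -2.525 0.246
v 2.746 -2.22 0.696
v -3.008 1.556 -2.316
v -3.555 1.066 -1.697
v -2.903 3.154 -0.958
v -3.45 2.665 -0.339
v -1.49 0.815 -1.561
v -2.037 0.326 -0.942
v -1.385 2.414 -0.203
v -1.932 1.924 0.416
v 0.664 2.636 -0.717
v 1.324 2.812 -0.302
v 0.696 1.428 -0.258
v 1.356 1.604 0.157
v 0.655 1.928 0.364
v 0.635 2.675 0.08
v 1.385 1.565 -0.64
v 1.365 2.312 -0.924
v 1.769 2.15 -0.254
v 1.318 2.374 0.367
v 0.702 1.866 -0.927
v 0.251 2.09 -0.306
v 2.841 -0.889 -4.777
v 3.531 -1.732 -4.739
v 3.459 -0.291 -2.763
v 3.861 -1.204 -4.997
v 3.801 -0.556 -5.171
v 3.375 -0.035 -5.194
v 2.745 0.16 -5.058
v 2.151 -0.046 -4.815
v 1.821 -0.573 -4.557
v 1.88 -1.221 -4.384
v 2.307 -1.742 -4.36
v 2.937 -1.937 -4.496
f 2 1 4
f 2 4 3
f 4 1 5
f 4 5 3
f 5 1 6
f 5 6 3
f 6 1 7
f 6 7 3
f 7 1 8
f 7 8 3
f 8 1 9
f 8 9 3
f 9 1 10
f 9 10 3
f 10 1 11
f 10 11 3
f 11 1 2
f 11 2 3
f 13 15 12
f 16 13 12
f 12 15 14
f 14 16 12
f 13 19 15
f 17 13 16
f 17 19 13
f 15 19 14
f 18 16 14
f 14 19 18
f 18 17 16
f 19 17 18
f 20 31 25
f 20 25 21
f 20 21 27
f 20 27 30
f 20 30 31
f 21 25 29
f 25 31 24
f 31 30 22
f 30 27 26
f 27 21 28
f 23 29 24
f 23 24 22
f 23 22 26
f 23 26 28
f 23 28 29
f 24 29 25
f 22 24 31
f 26 22 30
f 28 26 27
f 29 28 21
f 33 32 35
f 33 35 34
f 35 32 36
f 35 36 34
f 36 32 37
f 36 37 34
f 37 32 38
f 37 38 34
f 38 32 39
f 38 39 34
f 39 32 40
f 39 40 34
f 40 32 41
f 40 41 34
f 41 32 42
f 41 42 34
f 42 32 43
f 42 43 34
f 43 32 33
f 43 33 34



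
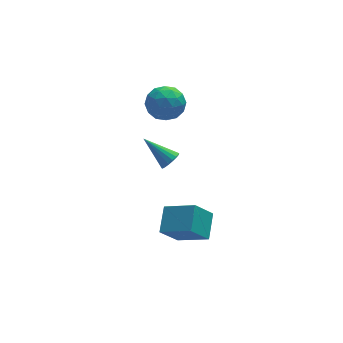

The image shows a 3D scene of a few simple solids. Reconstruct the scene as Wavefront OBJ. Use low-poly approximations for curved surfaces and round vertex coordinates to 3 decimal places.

v -0.884 1.044 1.534
v -0.411 1.26 1.813
v -1.956 2.036 2.586
v -0.452 1.441 1.6
v -0.592 1.531 1.372
v -0.799 1.51 1.182
v -1.026 1.382 1.071
v -1.219 1.177 1.067
v -1.337 0.941 1.17
v -1.35 0.729 1.356
v -1.257 0.59 1.583
v -1.078 0.554 1.798
v -0.855 0.631 1.953
v -0.638 0.802 2.012
v -0.478 1.029 1.962
v -0.579 -1.688 -1.373
v -0.058 -0.471 -0.69
v -1.857 -0.691 -2.178
v -1.336 0.527 -1.494
v 0.376 -1.427 -2.566
v 0.897 -0.209 -1.882
v -0.902 -0.429 -3.37
v -0.381 0.788 -2.687
v -0.443 3.946 4.581
v 0.39 3.769 3.964
v -1.45 3.191 3.436
v -0.617 3.014 2.819
v -0.716 2.498 3.73
v -0.093 2.965 4.437
v -0.967 3.995 2.963
v -0.344 4.462 3.67
v 0.066 3.8 2.964
v 0.221 2.874 3.438
v -1.281 4.086 3.962
v -1.126 3.16 4.436
v 0.062 3.924 4.373
v -1.122 3.036 3.027
v -1.18 2.733 3.563
v -0.691 2.629 3.2
v -0.222 3.451 4.651
v 0.268 3.347 4.288
v -0.383 2.6 4.151
v -1.328 3.613 3.112
v -0.838 3.509 2.749
v -0.369 4.331 4.2
v 0.12 4.227 3.837
v -0.677 4.36 3.249
v 0.361 3.838 3.422
v -0.231 3.394 2.75
v -0.436 3.971 2.834
v -0.07 4.245 3.25
v 0.453 3.294 3.701
v -0.14 2.85 3.028
v -0.198 2.547 3.564
v 0.168 2.821 3.979
v 0.262 3.312 3.113
v -0.92 4.11 4.372
v -1.513 3.666 3.699
v -1.228 4.139 3.421
v -0.862 4.413 3.836
v -0.829 3.566 4.65
v -1.421 3.122 3.978
v -0.99 2.715 4.15
v -0.624 2.989 4.566
v -1.322 3.648 4.287
f 2 1 4
f 2 4 3
f 4 1 5
f 4 5 3
f 5 1 6
f 5 6 3
f 6 1 7
f 6 7 3
f 7 1 8
f 7 8 3
f 8 1 9
f 8 9 3
f 9 1 10
f 9 10 3
f 10 1 11
f 10 11 3
f 11 1 12
f 11 12 3
f 12 1 13
f 12 13 3
f 13 1 14
f 13 14 3
f 14 1 15
f 14 15 3
f 15 1 2
f 15 2 3
f 17 19 16
f 20 17 16
f 16 19 18
f 18 20 16
f 17 23 19
f 21 17 20
f 21 23 17
f 19 23 18
f 22 20 18
f 18 23 22
f 22 21 20
f 23 21 22
f 24 61 40
f 61 35 64
f 40 64 29
f 61 64 40
f 24 40 36
f 40 29 41
f 36 41 25
f 40 41 36
f 24 36 45
f 36 25 46
f 45 46 31
f 36 46 45
f 24 45 57
f 45 31 60
f 57 60 34
f 45 60 57
f 24 57 61
f 57 34 65
f 61 65 35
f 57 65 61
f 25 41 52
f 41 29 55
f 52 55 33
f 41 55 52
f 29 64 42
f 64 35 63
f 42 63 28
f 64 63 42
f 35 65 62
f 65 34 58
f 62 58 26
f 65 58 62
f 34 60 59
f 60 31 47
f 59 47 30
f 60 47 59
f 31 46 51
f 46 25 48
f 51 48 32
f 46 48 51
f 27 53 39
f 53 33 54
f 39 54 28
f 53 54 39
f 27 39 37
f 39 28 38
f 37 38 26
f 39 38 37
f 27 37 44
f 37 26 43
f 44 43 30
f 37 43 44
f 27 44 49
f 44 30 50
f 49 50 32
f 44 50 49
f 27 49 53
f 49 32 56
f 53 56 33
f 49 56 53
f 28 54 42
f 54 33 55
f 42 55 29
f 54 55 42
f 26 38 62
f 38 28 63
f 62 63 35
f 38 63 62
f 30 43 59
f 43 26 58
f 59 58 34
f 43 58 59
f 32 50 51
f 50 30 47
f 51 47 31
f 50 47 51
f 33 56 52
f 56 32 48
f 52 48 25
f 56 48 52



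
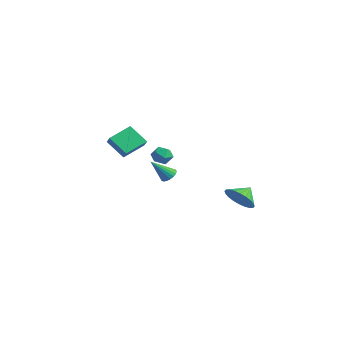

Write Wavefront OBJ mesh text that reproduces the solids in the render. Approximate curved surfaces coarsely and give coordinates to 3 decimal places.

v 1.807 0.267 1.308
v 2.382 0.147 1.002
v 1.478 -0.727 1.078
v 2.053 -0.847 0.772
v 2.037 -0.773 1.43
v 2.24 -0.158 1.573
v 1.62 -0.422 0.507
v 1.823 0.193 0.65
v 2.267 -0.278 0.508
v 2.524 -0.495 1.078
v 1.336 -0.085 1.002
v 1.593 -0.302 1.572
v -4.554 -0.065 0.125
v -4.653 1.336 0.78
v -3.613 0.473 -0.883
v -3.712 1.874 -0.227
v -3.908 -0.254 0.627
v -4.007 1.147 1.283
v -2.967 0.284 -0.38
v -3.066 1.685 0.275
v -2.83 2.96 -2.506
v -2.345 3.134 -2.261
v -3.05 1.9 -1.314
v -2.518 3.287 -2.157
v -2.754 3.375 -2.122
v -3.004 3.381 -2.163
v -3.22 3.304 -2.272
v -3.358 3.158 -2.427
v -3.392 2.974 -2.598
v -3.314 2.786 -2.75
v -3.141 2.633 -2.854
v -2.906 2.545 -2.889
v -2.655 2.539 -2.848
v -2.44 2.616 -2.739
v -2.301 2.762 -2.584
v -2.267 2.946 -2.414
v 3.571 3.566 -2.36
v 4.202 3.21 -1.701
v 3.389 4.394 -1.74
v 4.433 3.423 -1.918
v 4.533 3.659 -2.202
v 4.487 3.88 -2.511
v 4.301 4.053 -2.796
v 4.004 4.153 -3.015
v 3.641 4.163 -3.135
v 3.267 4.082 -3.136
v 2.939 3.923 -3.02
v 2.708 3.709 -2.803
v 2.608 3.474 -2.518
v 2.654 3.253 -2.21
v 2.84 3.079 -1.924
v 3.138 2.98 -1.705
v 3.501 2.97 -1.586
v 3.874 3.051 -1.584
f 1 12 6
f 1 6 2
f 1 2 8
f 1 8 11
f 1 11 12
f 2 6 10
f 6 12 5
f 12 11 3
f 11 8 7
f 8 2 9
f 4 10 5
f 4 5 3
f 4 3 7
f 4 7 9
f 4 9 10
f 5 10 6
f 3 5 12
f 7 3 11
f 9 7 8
f 10 9 2
f 14 16 13
f 17 14 13
f 13 16 15
f 15 17 13
f 14 20 16
f 18 14 17
f 18 20 14
f 16 20 15
f 19 17 15
f 15 20 19
f 19 18 17
f 20 18 19
f 22 21 24
f 22 24 23
f 24 21 25
f 24 25 23
f 25 21 26
f 25 26 23
f 26 21 27
f 26 27 23
f 27 21 28
f 27 28 23
f 28 21 29
f 28 29 23
f 29 21 30
f 29 30 23
f 30 21 31
f 30 31 23
f 31 21 32
f 31 32 23
f 32 21 33
f 32 33 23
f 33 21 34
f 33 34 23
f 34 21 35
f 34 35 23
f 35 21 36
f 35 36 23
f 36 21 22
f 36 22 23
f 38 37 40
f 38 40 39
f 40 37 41
f 40 41 39
f 41 37 42
f 41 42 39
f 42 37 43
f 42 43 39
f 43 37 44
f 43 44 39
f 44 37 45
f 44 45 39
f 45 37 46
f 45 46 39
f 46 37 47
f 46 47 39
f 47 37 48
f 47 48 39
f 48 37 49
f 48 49 39
f 49 37 50
f 49 50 39
f 50 37 51
f 50 51 39
f 51 37 52
f 51 52 39
f 52 37 53
f 52 53 39
f 53 37 54
f 53 54 39
f 54 37 38
f 54 38 39



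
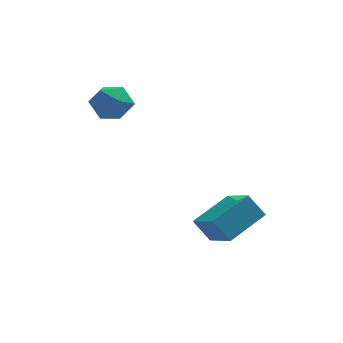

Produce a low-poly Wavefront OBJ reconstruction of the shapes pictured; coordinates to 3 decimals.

v 0.352 -2.138 -2.879
v 0.993 -3.601 -1.907
v 1.879 -1.02 -2.203
v 2.52 -2.483 -1.231
v 1.02 -2.477 -3.829
v 1.661 -3.94 -2.857
v 2.547 -1.359 -3.153
v 3.188 -2.822 -2.181
v -2.923 2.559 2.379
v -2.062 2.574 1.851
v -3.198 1.026 1.889
v -2.337 1.041 1.361
v -2.311 1.045 2.37
v -2.141 1.993 2.673
v -3.119 1.607 1.067
v -2.949 2.555 1.37
v -2.184 1.985 1.04
v -1.684 1.638 1.846
v -3.576 1.962 1.894
v -3.076 1.615 2.7
f 2 4 1
f 5 2 1
f 1 4 3
f 3 5 1
f 2 8 4
f 6 2 5
f 6 8 2
f 4 8 3
f 7 5 3
f 3 8 7
f 7 6 5
f 8 6 7
f 9 20 14
f 9 14 10
f 9 10 16
f 9 16 19
f 9 19 20
f 10 14 18
f 14 20 13
f 20 19 11
f 19 16 15
f 16 10 17
f 12 18 13
f 12 13 11
f 12 11 15
f 12 15 17
f 12 17 18
f 13 18 14
f 11 13 20
f 15 11 19
f 17 15 16
f 18 17 10



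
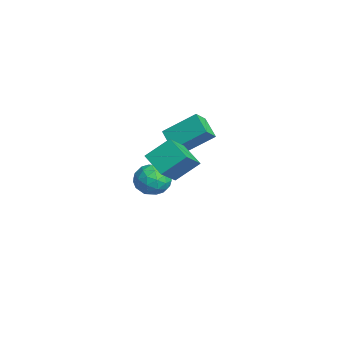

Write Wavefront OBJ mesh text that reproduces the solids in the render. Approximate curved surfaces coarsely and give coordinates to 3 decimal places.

v 2.435 -2.214 2.051
v 1.361 -2.736 2.681
v 2.446 -1.107 2.988
v 1.372 -1.629 3.618
v 3.368 -3.011 2.982
v 2.294 -3.533 3.612
v 3.379 -1.904 3.919
v 2.305 -2.426 4.549
v -3.897 -1.834 -1.379
v -2.942 -1.744 -1.57
v -3.558 -2.656 -0.07
v -2.603 -2.566 -0.261
v -3.126 -1.782 0.001
v -3.335 -1.274 -0.808
v -3.165 -3.126 -0.832
v -3.374 -2.618 -1.641
v -2.49 -2.543 -1.232
v -2.465 -1.712 -0.717
v -4.035 -2.688 -0.923
v -4.01 -1.857 -0.408
v -3.449 -1.717 -1.59
v -3.051 -2.683 -0.05
v -3.358 -2.222 0.103
v -2.797 -2.169 -0.008
v -3.68 -1.441 -1.142
v -3.119 -1.388 -1.254
v -3.227 -1.41 -0.33
v -3.381 -3.012 -0.386
v -2.82 -2.959 -0.498
v -3.703 -2.231 -1.632
v -3.142 -2.178 -1.743
v -3.273 -2.99 -1.31
v -2.622 -2.134 -1.503
v -2.423 -2.616 -0.733
v -2.753 -2.946 -1.069
v -2.876 -2.647 -1.545
v -2.608 -1.645 -1.2
v -2.409 -2.128 -0.43
v -2.716 -1.667 -0.277
v -2.839 -1.369 -0.752
v -2.342 -2.114 -1.001
v -4.091 -2.272 -1.21
v -3.892 -2.755 -0.44
v -3.661 -3.031 -0.888
v -3.784 -2.733 -1.363
v -4.077 -1.784 -0.907
v -3.878 -2.266 -0.137
v -3.624 -1.753 -0.095
v -3.747 -1.454 -0.571
v -4.158 -2.286 -0.639
v -2.211 -1.482 2.483
v -1.755 -2.01 3.051
v -1.883 0.019 3.619
v -1.427 -0.51 4.186
v -1.113 -1.23 1.834
v -0.657 -1.759 2.401
v -0.785 0.27 2.969
v -0.329 -0.258 3.537
f 2 4 1
f 5 2 1
f 1 4 3
f 3 5 1
f 2 8 4
f 6 2 5
f 6 8 2
f 4 8 3
f 7 5 3
f 3 8 7
f 7 6 5
f 8 6 7
f 9 46 25
f 46 20 49
f 25 49 14
f 46 49 25
f 9 25 21
f 25 14 26
f 21 26 10
f 25 26 21
f 9 21 30
f 21 10 31
f 30 31 16
f 21 31 30
f 9 30 42
f 30 16 45
f 42 45 19
f 30 45 42
f 9 42 46
f 42 19 50
f 46 50 20
f 42 50 46
f 10 26 37
f 26 14 40
f 37 40 18
f 26 40 37
f 14 49 27
f 49 20 48
f 27 48 13
f 49 48 27
f 20 50 47
f 50 19 43
f 47 43 11
f 50 43 47
f 19 45 44
f 45 16 32
f 44 32 15
f 45 32 44
f 16 31 36
f 31 10 33
f 36 33 17
f 31 33 36
f 12 38 24
f 38 18 39
f 24 39 13
f 38 39 24
f 12 24 22
f 24 13 23
f 22 23 11
f 24 23 22
f 12 22 29
f 22 11 28
f 29 28 15
f 22 28 29
f 12 29 34
f 29 15 35
f 34 35 17
f 29 35 34
f 12 34 38
f 34 17 41
f 38 41 18
f 34 41 38
f 13 39 27
f 39 18 40
f 27 40 14
f 39 40 27
f 11 23 47
f 23 13 48
f 47 48 20
f 23 48 47
f 15 28 44
f 28 11 43
f 44 43 19
f 28 43 44
f 17 35 36
f 35 15 32
f 36 32 16
f 35 32 36
f 18 41 37
f 41 17 33
f 37 33 10
f 41 33 37
f 52 54 51
f 55 52 51
f 51 54 53
f 53 55 51
f 52 58 54
f 56 52 55
f 56 58 52
f 54 58 53
f 57 55 53
f 53 58 57
f 57 56 55
f 58 56 57



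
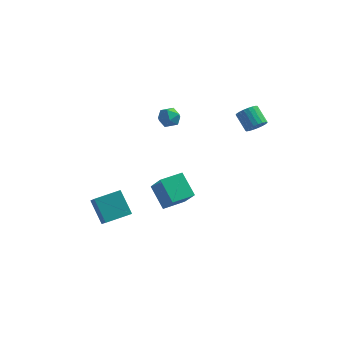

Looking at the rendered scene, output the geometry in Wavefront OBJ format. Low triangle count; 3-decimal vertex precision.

v 4.02 2.445 1.579
v 4.401 2.978 1.438
v 3.701 3.668 2.161
v 3.32 3.135 2.301
v 4.207 2.991 1.238
v 3.508 3.681 1.961
v 3.981 2.909 1.097
v 3.282 3.6 1.82
v 3.762 2.748 1.04
v 3.062 3.438 1.762
v 3.587 2.534 1.075
v 2.887 3.224 1.798
v 3.487 2.304 1.197
v 2.788 2.995 1.92
v 3.479 2.099 1.386
v 2.78 2.79 2.109
v 3.565 1.954 1.608
v 2.865 2.644 2.33
v 3.729 1.893 1.824
v 3.03 2.584 2.547
v 3.944 1.928 1.999
v 3.244 2.619 2.721
v 4.171 2.052 2.1
v 3.472 2.743 2.823
v 4.373 2.245 2.112
v 3.673 2.935 2.834
v 4.513 2.471 2.031
v 3.814 3.162 2.754
v 4.568 2.693 1.872
v 3.869 3.384 2.595
v 4.529 2.872 1.662
v 3.829 3.563 2.385
v -0.419 -1.039 -3.481
v 0.299 -1.799 -2.178
v -1.319 -0.141 -2.461
v -0.601 -0.9 -1.159
v 0.581 -0.06 -3.461
v 1.299 -0.819 -2.159
v -0.319 0.839 -2.442
v 0.399 0.079 -1.139
v -3.149 -2.942 -3.614
v -3.988 -2.126 -2.423
v -3.759 -1.589 -4.97
v -4.598 -0.773 -3.778
v -1.902 -2.087 -3.322
v -2.741 -1.271 -2.13
v -2.512 -0.734 -4.677
v -3.351 0.082 -3.486
v -0.502 1.853 2.812
v -0.102 1.742 2.217
v -1.138 0.898 2.563
v -0.738 0.787 1.968
v -0.444 0.696 2.625
v -0.051 1.286 2.779
v -1.189 1.354 2.001
v -0.796 1.944 2.155
v -0.526 1.433 1.716
v -0.066 1.026 2.102
v -1.174 1.614 2.678
v -0.714 1.207 3.064
f 2 1 5
f 2 5 3
f 3 5 6
f 3 6 4
f 5 1 7
f 5 7 6
f 6 7 8
f 6 8 4
f 7 1 9
f 7 9 8
f 8 9 10
f 8 10 4
f 9 1 11
f 9 11 10
f 10 11 12
f 10 12 4
f 11 1 13
f 11 13 12
f 12 13 14
f 12 14 4
f 13 1 15
f 13 15 14
f 14 15 16
f 14 16 4
f 15 1 17
f 15 17 16
f 16 17 18
f 16 18 4
f 17 1 19
f 17 19 18
f 18 19 20
f 18 20 4
f 19 1 21
f 19 21 20
f 20 21 22
f 20 22 4
f 21 1 23
f 21 23 22
f 22 23 24
f 22 24 4
f 23 1 25
f 23 25 24
f 24 25 26
f 24 26 4
f 25 1 27
f 25 27 26
f 26 27 28
f 26 28 4
f 27 1 29
f 27 29 28
f 28 29 30
f 28 30 4
f 29 1 31
f 29 31 30
f 30 31 32
f 30 32 4
f 31 1 2
f 31 2 32
f 32 2 3
f 32 3 4
f 34 36 33
f 37 34 33
f 33 36 35
f 35 37 33
f 34 40 36
f 38 34 37
f 38 40 34
f 36 40 35
f 39 37 35
f 35 40 39
f 39 38 37
f 40 38 39
f 42 44 41
f 45 42 41
f 41 44 43
f 43 45 41
f 42 48 44
f 46 42 45
f 46 48 42
f 44 48 43
f 47 45 43
f 43 48 47
f 47 46 45
f 48 46 47
f 49 60 54
f 49 54 50
f 49 50 56
f 49 56 59
f 49 59 60
f 50 54 58
f 54 60 53
f 60 59 51
f 59 56 55
f 56 50 57
f 52 58 53
f 52 53 51
f 52 51 55
f 52 55 57
f 52 57 58
f 53 58 54
f 51 53 60
f 55 51 59
f 57 55 56
f 58 57 50



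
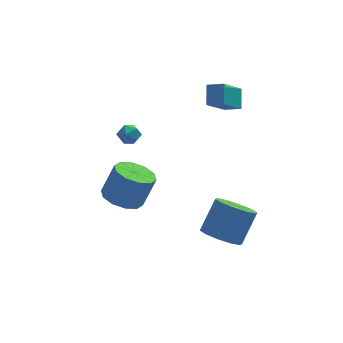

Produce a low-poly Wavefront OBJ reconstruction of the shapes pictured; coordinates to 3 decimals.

v 0.61 -4.236 -3.355
v 1.566 -4.548 -3.775
v 2.486 -3.735 -2.286
v 1.53 -3.424 -1.865
v 1.421 -3.937 -4.019
v 2.341 -3.124 -2.529
v 0.966 -3.44 -4.009
v 1.886 -2.628 -2.519
v 0.375 -3.248 -3.749
v 1.295 -2.435 -2.26
v -0.126 -3.433 -3.339
v 0.794 -2.62 -1.849
v -0.346 -3.925 -2.934
v 0.574 -3.112 -1.445
v -0.201 -4.536 -2.691
v 0.719 -3.723 -1.201
v 0.254 -5.032 -2.701
v 1.174 -4.22 -1.211
v 0.845 -5.225 -2.96
v 1.765 -4.412 -1.471
v 1.346 -5.04 -3.371
v 2.266 -4.227 -1.881
v -4.042 -3.838 0.152
v -3.114 -3.604 -0.28
v -2.43 -3.408 1.296
v -3.358 -3.642 1.728
v -3.446 -3.051 -0.205
v -2.761 -2.855 1.372
v -4.005 -2.799 0.006
v -3.32 -2.603 1.583
v -4.578 -2.943 0.273
v -3.894 -2.747 1.85
v -4.947 -3.43 0.494
v -4.263 -3.234 2.071
v -4.97 -4.072 0.584
v -4.286 -3.876 2.16
v -4.639 -4.625 0.508
v -3.954 -4.429 2.085
v -4.08 -4.877 0.297
v -3.395 -4.681 1.874
v -3.506 -4.733 0.03
v -2.822 -4.537 1.607
v -3.137 -4.246 -0.191
v -2.453 -4.05 1.386
v 0.995 0.74 2.425
v 1.198 1.605 3.232
v 2.118 1.68 1.137
v 2.321 2.544 1.945
v 1.739 0.276 2.735
v 1.942 1.14 3.543
v 2.862 1.215 1.448
v 3.065 2.08 2.255
v -2.69 0.765 0.791
v -2.29 0.32 1.076
v -3.53 0.34 1.304
v -3.13 -0.105 1.589
v -3.089 0.534 1.759
v -2.57 0.797 1.442
v -3.25 -0.137 0.938
v -2.731 0.126 0.621
v -2.636 -0.237 1.167
v -2.537 0.177 1.674
v -3.283 0.483 0.706
v -3.184 0.897 1.213
f 2 1 5
f 2 5 3
f 3 5 6
f 3 6 4
f 5 1 7
f 5 7 6
f 6 7 8
f 6 8 4
f 7 1 9
f 7 9 8
f 8 9 10
f 8 10 4
f 9 1 11
f 9 11 10
f 10 11 12
f 10 12 4
f 11 1 13
f 11 13 12
f 12 13 14
f 12 14 4
f 13 1 15
f 13 15 14
f 14 15 16
f 14 16 4
f 15 1 17
f 15 17 16
f 16 17 18
f 16 18 4
f 17 1 19
f 17 19 18
f 18 19 20
f 18 20 4
f 19 1 21
f 19 21 20
f 20 21 22
f 20 22 4
f 21 1 2
f 21 2 22
f 22 2 3
f 22 3 4
f 24 23 27
f 24 27 25
f 25 27 28
f 25 28 26
f 27 23 29
f 27 29 28
f 28 29 30
f 28 30 26
f 29 23 31
f 29 31 30
f 30 31 32
f 30 32 26
f 31 23 33
f 31 33 32
f 32 33 34
f 32 34 26
f 33 23 35
f 33 35 34
f 34 35 36
f 34 36 26
f 35 23 37
f 35 37 36
f 36 37 38
f 36 38 26
f 37 23 39
f 37 39 38
f 38 39 40
f 38 40 26
f 39 23 41
f 39 41 40
f 40 41 42
f 40 42 26
f 41 23 43
f 41 43 42
f 42 43 44
f 42 44 26
f 43 23 24
f 43 24 44
f 44 24 25
f 44 25 26
f 46 48 45
f 49 46 45
f 45 48 47
f 47 49 45
f 46 52 48
f 50 46 49
f 50 52 46
f 48 52 47
f 51 49 47
f 47 52 51
f 51 50 49
f 52 50 51
f 53 64 58
f 53 58 54
f 53 54 60
f 53 60 63
f 53 63 64
f 54 58 62
f 58 64 57
f 64 63 55
f 63 60 59
f 60 54 61
f 56 62 57
f 56 57 55
f 56 55 59
f 56 59 61
f 56 61 62
f 57 62 58
f 55 57 64
f 59 55 63
f 61 59 60
f 62 61 54



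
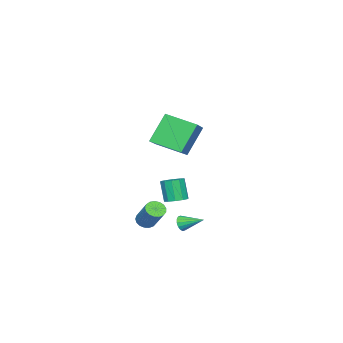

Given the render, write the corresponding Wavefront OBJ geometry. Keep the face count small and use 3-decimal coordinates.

v -0.412 -2.323 4.145
v 1.169 -1.804 5
v -0.711 -0.453 3.566
v 0.869 0.065 4.421
v 0.691 -2.705 2.339
v 2.271 -2.187 3.194
v 0.391 -0.836 1.76
v 1.972 -0.317 2.615
v 0.892 -3.256 -3.717
v 1.149 -2.869 -4.142
v 1.844 -1.797 -2.749
v 1.588 -2.184 -2.323
v 0.875 -2.752 -4.095
v 1.57 -1.681 -2.702
v 0.605 -2.751 -3.961
v 1.3 -1.68 -2.568
v 0.401 -2.866 -3.771
v 1.096 -1.794 -2.378
v 0.309 -3.07 -3.569
v 1.004 -1.998 -2.176
v 0.351 -3.316 -3.4
v 1.046 -2.245 -2.007
v 0.517 -3.549 -3.304
v 1.212 -2.477 -1.911
v 0.769 -3.714 -3.302
v 1.464 -2.643 -1.909
v 1.049 -3.775 -3.396
v 1.745 -2.703 -2.003
v 1.294 -3.716 -3.563
v 1.989 -2.645 -2.169
v 1.446 -3.552 -3.765
v 2.141 -2.481 -2.372
v 1.472 -3.321 -3.956
v 2.167 -2.249 -2.563
v 1.365 -3.074 -4.092
v 2.06 -2.002 -2.699
v -0.197 -1.531 -4.018
v 0.134 -1.657 -3.571
v -0.383 -0.189 -3.502
v 0.319 -1.553 -3.775
v 0.366 -1.442 -4.045
v 0.262 -1.356 -4.307
v 0.036 -1.317 -4.492
v -0.253 -1.335 -4.55
v -0.527 -1.405 -4.465
v -0.712 -1.51 -4.26
v -0.759 -1.62 -3.991
v -0.655 -1.706 -3.728
v -0.429 -1.746 -3.543
v -0.14 -1.728 -3.486
v -2.389 -3.148 -3.326
v -1.856 -3.66 -3.372
v -2.158 -4.103 -1.939
v -2.691 -3.592 -1.894
v -1.669 -3.274 -3.213
v -1.971 -3.717 -1.781
v -1.756 -2.841 -3.098
v -2.058 -3.284 -1.665
v -2.085 -2.524 -3.069
v -2.387 -2.968 -1.637
v -2.531 -2.447 -3.139
v -2.833 -2.89 -1.706
v -2.922 -2.637 -3.281
v -3.224 -3.08 -1.848
v -3.109 -3.023 -3.439
v -3.411 -3.466 -2.007
v -3.022 -3.456 -3.555
v -3.324 -3.899 -2.122
v -2.693 -3.772 -3.583
v -2.995 -4.216 -2.151
v -2.247 -3.85 -3.514
v -2.549 -4.293 -2.081
f 2 4 1
f 5 2 1
f 1 4 3
f 3 5 1
f 2 8 4
f 6 2 5
f 6 8 2
f 4 8 3
f 7 5 3
f 3 8 7
f 7 6 5
f 8 6 7
f 10 9 13
f 10 13 11
f 11 13 14
f 11 14 12
f 13 9 15
f 13 15 14
f 14 15 16
f 14 16 12
f 15 9 17
f 15 17 16
f 16 17 18
f 16 18 12
f 17 9 19
f 17 19 18
f 18 19 20
f 18 20 12
f 19 9 21
f 19 21 20
f 20 21 22
f 20 22 12
f 21 9 23
f 21 23 22
f 22 23 24
f 22 24 12
f 23 9 25
f 23 25 24
f 24 25 26
f 24 26 12
f 25 9 27
f 25 27 26
f 26 27 28
f 26 28 12
f 27 9 29
f 27 29 28
f 28 29 30
f 28 30 12
f 29 9 31
f 29 31 30
f 30 31 32
f 30 32 12
f 31 9 33
f 31 33 32
f 32 33 34
f 32 34 12
f 33 9 35
f 33 35 34
f 34 35 36
f 34 36 12
f 35 9 10
f 35 10 36
f 36 10 11
f 36 11 12
f 38 37 40
f 38 40 39
f 40 37 41
f 40 41 39
f 41 37 42
f 41 42 39
f 42 37 43
f 42 43 39
f 43 37 44
f 43 44 39
f 44 37 45
f 44 45 39
f 45 37 46
f 45 46 39
f 46 37 47
f 46 47 39
f 47 37 48
f 47 48 39
f 48 37 49
f 48 49 39
f 49 37 50
f 49 50 39
f 50 37 38
f 50 38 39
f 52 51 55
f 52 55 53
f 53 55 56
f 53 56 54
f 55 51 57
f 55 57 56
f 56 57 58
f 56 58 54
f 57 51 59
f 57 59 58
f 58 59 60
f 58 60 54
f 59 51 61
f 59 61 60
f 60 61 62
f 60 62 54
f 61 51 63
f 61 63 62
f 62 63 64
f 62 64 54
f 63 51 65
f 63 65 64
f 64 65 66
f 64 66 54
f 65 51 67
f 65 67 66
f 66 67 68
f 66 68 54
f 67 51 69
f 67 69 68
f 68 69 70
f 68 70 54
f 69 51 71
f 69 71 70
f 70 71 72
f 70 72 54
f 71 51 52
f 71 52 72
f 72 52 53
f 72 53 54



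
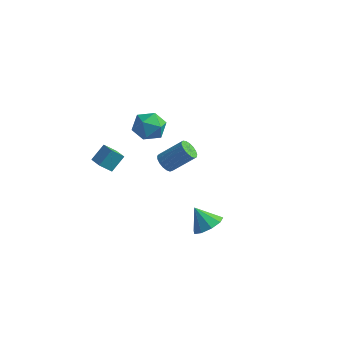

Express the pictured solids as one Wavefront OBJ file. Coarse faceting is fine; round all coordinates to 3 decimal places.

v -2.634 -2.384 1.868
v -2.341 -1.634 2.603
v -3.353 -1.928 1.69
v -3.061 -1.178 2.425
v -2.179 -1.922 1.215
v -1.887 -1.172 1.95
v -2.899 -1.466 1.037
v -2.606 -0.716 1.772
v -4.128 4.194 -0.359
v -3.236 4.571 -0.681
v -3.344 3.349 0.821
v -2.452 3.726 0.499
v -3.133 4.338 0.949
v -3.617 4.861 0.22
v -2.963 3.059 -0.08
v -3.447 3.582 -0.809
v -2.516 3.87 -0.508
v -2.621 4.66 0.128
v -3.959 3.26 0.012
v -4.064 4.05 0.648
v 3.709 -2.825 0.147
v 4.192 -3.391 0.578
v 2.911 -2.755 1.133
v 4.377 -2.843 0.689
v 4.249 -2.287 0.546
v 3.868 -1.982 0.217
v 3.413 -2.072 -0.145
v 3.096 -2.514 -0.37
v 3.066 -3.101 -0.353
v 3.337 -3.559 -0.102
v 3.782 -3.673 0.266
v -1.399 2.234 -0.944
v -1.038 1.722 -1.011
v 0.06 2.354 0.078
v -0.301 2.866 0.144
v -0.936 1.91 -1.223
v 0.162 2.542 -0.135
v -0.94 2.173 -1.371
v 0.158 2.805 -0.283
v -1.049 2.449 -1.422
v 0.049 3.081 -0.333
v -1.238 2.677 -1.363
v -0.141 3.308 -0.275
v -1.464 2.802 -1.208
v -0.367 3.434 -0.12
v -1.675 2.798 -0.993
v -0.578 3.43 0.096
v -1.823 2.665 -0.766
v -0.725 3.296 0.322
v -1.874 2.432 -0.581
v -0.776 3.064 0.508
v -1.815 2.155 -0.478
v -0.718 2.787 0.61
v -1.662 1.895 -0.483
v -0.564 2.527 0.606
v -1.448 1.714 -0.593
v -0.35 2.345 0.496
v -1.223 1.651 -0.783
v -0.125 2.283 0.305
f 2 4 1
f 5 2 1
f 1 4 3
f 3 5 1
f 2 8 4
f 6 2 5
f 6 8 2
f 4 8 3
f 7 5 3
f 3 8 7
f 7 6 5
f 8 6 7
f 9 20 14
f 9 14 10
f 9 10 16
f 9 16 19
f 9 19 20
f 10 14 18
f 14 20 13
f 20 19 11
f 19 16 15
f 16 10 17
f 12 18 13
f 12 13 11
f 12 11 15
f 12 15 17
f 12 17 18
f 13 18 14
f 11 13 20
f 15 11 19
f 17 15 16
f 18 17 10
f 22 21 24
f 22 24 23
f 24 21 25
f 24 25 23
f 25 21 26
f 25 26 23
f 26 21 27
f 26 27 23
f 27 21 28
f 27 28 23
f 28 21 29
f 28 29 23
f 29 21 30
f 29 30 23
f 30 21 31
f 30 31 23
f 31 21 22
f 31 22 23
f 33 32 36
f 33 36 34
f 34 36 37
f 34 37 35
f 36 32 38
f 36 38 37
f 37 38 39
f 37 39 35
f 38 32 40
f 38 40 39
f 39 40 41
f 39 41 35
f 40 32 42
f 40 42 41
f 41 42 43
f 41 43 35
f 42 32 44
f 42 44 43
f 43 44 45
f 43 45 35
f 44 32 46
f 44 46 45
f 45 46 47
f 45 47 35
f 46 32 48
f 46 48 47
f 47 48 49
f 47 49 35
f 48 32 50
f 48 50 49
f 49 50 51
f 49 51 35
f 50 32 52
f 50 52 51
f 51 52 53
f 51 53 35
f 52 32 54
f 52 54 53
f 53 54 55
f 53 55 35
f 54 32 56
f 54 56 55
f 55 56 57
f 55 57 35
f 56 32 58
f 56 58 57
f 57 58 59
f 57 59 35
f 58 32 33
f 58 33 59
f 59 33 34
f 59 34 35



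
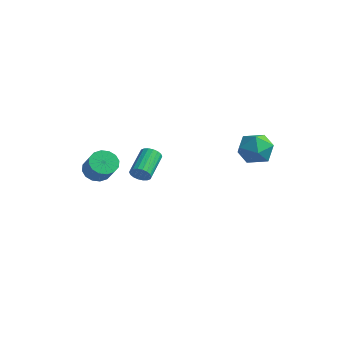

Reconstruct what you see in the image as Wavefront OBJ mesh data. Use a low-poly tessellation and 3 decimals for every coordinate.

v -2.086 -0.146 1.192
v -1.874 0.17 0.702
v -2.441 1.662 1.419
v -2.654 1.346 1.908
v -2.132 0.107 0.628
v -2.7 1.6 1.344
v -2.382 -0.005 0.665
v -2.949 1.487 1.382
v -2.572 -0.146 0.806
v -3.139 1.347 1.523
v -2.667 -0.286 1.024
v -3.234 1.206 1.741
v -2.646 -0.399 1.275
v -3.213 1.093 1.992
v -2.515 -0.462 1.51
v -3.082 1.031 2.227
v -2.299 -0.462 1.681
v -2.866 1.03 2.398
v -2.04 -0.4 1.756
v -2.608 1.093 2.472
v -1.791 -0.287 1.718
v -2.358 1.205 2.435
v -1.601 -0.147 1.577
v -2.168 1.346 2.294
v -1.506 -0.006 1.359
v -2.073 1.486 2.076
v -1.527 0.107 1.108
v -2.094 1.599 1.825
v -1.658 0.169 0.873
v -2.225 1.662 1.59
v -2.438 -3.04 2.687
v -1.943 -3.363 2.133
v -1.046 -3.782 3.179
v -1.542 -3.46 3.733
v -1.812 -2.967 2.179
v -0.915 -3.386 3.225
v -1.848 -2.591 2.361
v -0.952 -3.01 3.407
v -2.043 -2.336 2.63
v -1.146 -2.755 3.676
v -2.344 -2.269 2.915
v -1.447 -2.688 3.961
v -2.67 -2.409 3.138
v -1.773 -2.828 4.184
v -2.934 -2.718 3.241
v -2.037 -3.137 4.287
v -3.065 -3.114 3.195
v -2.168 -3.533 4.241
v -3.028 -3.49 3.013
v -2.132 -3.909 4.059
v -2.834 -3.745 2.744
v -1.937 -4.164 3.79
v -2.533 -3.812 2.459
v -1.636 -4.231 3.505
v -2.207 -3.672 2.236
v -1.31 -4.091 3.282
v 1.849 3.509 3.988
v 2.623 4.311 4.035
v 2.797 2.669 2.705
v 3.571 3.471 2.752
v 3.447 2.765 3.605
v 2.861 3.284 4.399
v 2.559 3.696 2.341
v 1.973 4.215 3.135
v 3.061 4.426 3.017
v 3.61 3.851 3.799
v 1.81 3.129 2.941
v 2.359 2.554 3.723
f 2 1 5
f 2 5 3
f 3 5 6
f 3 6 4
f 5 1 7
f 5 7 6
f 6 7 8
f 6 8 4
f 7 1 9
f 7 9 8
f 8 9 10
f 8 10 4
f 9 1 11
f 9 11 10
f 10 11 12
f 10 12 4
f 11 1 13
f 11 13 12
f 12 13 14
f 12 14 4
f 13 1 15
f 13 15 14
f 14 15 16
f 14 16 4
f 15 1 17
f 15 17 16
f 16 17 18
f 16 18 4
f 17 1 19
f 17 19 18
f 18 19 20
f 18 20 4
f 19 1 21
f 19 21 20
f 20 21 22
f 20 22 4
f 21 1 23
f 21 23 22
f 22 23 24
f 22 24 4
f 23 1 25
f 23 25 24
f 24 25 26
f 24 26 4
f 25 1 27
f 25 27 26
f 26 27 28
f 26 28 4
f 27 1 29
f 27 29 28
f 28 29 30
f 28 30 4
f 29 1 2
f 29 2 30
f 30 2 3
f 30 3 4
f 32 31 35
f 32 35 33
f 33 35 36
f 33 36 34
f 35 31 37
f 35 37 36
f 36 37 38
f 36 38 34
f 37 31 39
f 37 39 38
f 38 39 40
f 38 40 34
f 39 31 41
f 39 41 40
f 40 41 42
f 40 42 34
f 41 31 43
f 41 43 42
f 42 43 44
f 42 44 34
f 43 31 45
f 43 45 44
f 44 45 46
f 44 46 34
f 45 31 47
f 45 47 46
f 46 47 48
f 46 48 34
f 47 31 49
f 47 49 48
f 48 49 50
f 48 50 34
f 49 31 51
f 49 51 50
f 50 51 52
f 50 52 34
f 51 31 53
f 51 53 52
f 52 53 54
f 52 54 34
f 53 31 55
f 53 55 54
f 54 55 56
f 54 56 34
f 55 31 32
f 55 32 56
f 56 32 33
f 56 33 34
f 57 68 62
f 57 62 58
f 57 58 64
f 57 64 67
f 57 67 68
f 58 62 66
f 62 68 61
f 68 67 59
f 67 64 63
f 64 58 65
f 60 66 61
f 60 61 59
f 60 59 63
f 60 63 65
f 60 65 66
f 61 66 62
f 59 61 68
f 63 59 67
f 65 63 64
f 66 65 58



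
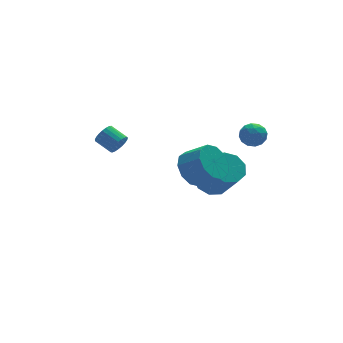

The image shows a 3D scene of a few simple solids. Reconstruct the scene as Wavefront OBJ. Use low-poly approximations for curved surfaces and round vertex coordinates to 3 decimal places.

v 1.044 2.047 -0.207
v 1.864 2.738 -0.332
v 2.676 1.924 0.502
v 1.856 1.233 0.627
v 1.511 2.931 0.2
v 2.323 2.118 1.034
v 0.98 2.787 0.577
v 1.792 1.973 1.411
v 0.472 2.359 0.654
v 1.284 1.546 1.488
v 0.184 1.813 0.403
v 0.996 1 1.237
v 0.224 1.356 -0.082
v 1.036 0.542 0.752
v 0.577 1.162 -0.614
v 1.389 0.349 0.22
v 1.108 1.307 -0.991
v 1.92 0.493 -0.157
v 1.616 1.734 -1.068
v 2.428 0.921 -0.234
v 1.904 2.28 -0.817
v 2.716 1.467 0.017
v 2.759 3.705 -2.51
v 3.483 4.297 -2.185
v 3.785 3.006 -0.505
v 3.061 2.415 -0.83
v 2.89 4.495 -1.927
v 3.191 3.204 -0.247
v 2.235 4.323 -1.941
v 2.536 3.032 -0.261
v 1.825 3.862 -2.222
v 2.127 2.571 -0.542
v 1.853 3.328 -2.637
v 2.154 2.037 -0.957
v 2.304 2.971 -2.993
v 2.606 1.68 -1.313
v 2.969 2.957 -3.123
v 3.271 1.666 -1.443
v 3.535 3.293 -2.966
v 3.837 2.002 -1.286
v 3.738 3.823 -2.596
v 4.04 2.532 -0.916
v 2.797 0.001 3.303
v 3.096 -0.198 3.921
v 2.964 -1.062 2.879
v 3.263 -1.261 3.497
v 2.563 -1.12 3.468
v 2.459 -0.463 3.73
v 3.601 -0.797 3.07
v 3.497 -0.14 3.332
v 3.592 -0.692 3.777
v 2.951 -0.891 4.023
v 3.109 -0.369 2.777
v 2.468 -0.568 3.023
v 2.932 -0.005 3.649
v 3.128 -1.255 3.151
v 2.717 -1.172 3.133
v 2.893 -1.289 3.497
v 2.558 -0.16 3.537
v 2.733 -0.278 3.9
v 2.42 -0.819 3.634
v 3.327 -0.982 2.9
v 3.502 -1.1 3.263
v 3.167 0.029 3.303
v 3.343 -0.088 3.667
v 3.64 -0.441 3.166
v 3.399 -0.413 3.928
v 3.498 -1.038 3.679
v 3.696 -0.765 3.428
v 3.635 -0.379 3.582
v 3.022 -0.53 4.073
v 3.121 -1.155 3.823
v 2.709 -1.071 3.806
v 2.648 -0.685 3.96
v 3.314 -0.82 3.988
v 2.939 -0.105 2.977
v 3.038 -0.73 2.727
v 3.412 -0.575 2.84
v 3.351 -0.189 2.994
v 2.562 -0.222 3.121
v 2.661 -0.847 2.872
v 2.425 -0.881 3.218
v 2.364 -0.495 3.372
v 2.746 -0.44 2.812
v -2.969 1.156 3.035
v -2.708 1.517 2.662
v -3.211 2.304 3.073
v -3.471 1.944 3.445
v -2.907 1.454 2.541
v -3.409 2.241 2.951
v -3.116 1.339 2.504
v -3.618 2.126 2.915
v -3.3 1.193 2.56
v -3.802 1.98 2.97
v -3.426 1.041 2.697
v -3.928 1.828 3.108
v -3.474 0.908 2.893
v -3.976 1.695 3.304
v -3.434 0.819 3.113
v -3.936 1.606 3.524
v -3.314 0.788 3.32
v -3.816 1.575 3.731
v -3.134 0.82 3.478
v -3.636 1.607 3.888
v -2.925 0.911 3.558
v -3.428 1.698 3.969
v -2.725 1.044 3.549
v -3.227 1.831 3.959
v -2.566 1.197 3.45
v -3.068 1.984 3.861
v -2.477 1.342 3.28
v -2.979 2.13 3.69
v -2.473 1.456 3.067
v -2.975 2.243 3.477
v -2.555 1.518 2.848
v -3.057 2.305 3.259
f 2 1 5
f 2 5 3
f 3 5 6
f 3 6 4
f 5 1 7
f 5 7 6
f 6 7 8
f 6 8 4
f 7 1 9
f 7 9 8
f 8 9 10
f 8 10 4
f 9 1 11
f 9 11 10
f 10 11 12
f 10 12 4
f 11 1 13
f 11 13 12
f 12 13 14
f 12 14 4
f 13 1 15
f 13 15 14
f 14 15 16
f 14 16 4
f 15 1 17
f 15 17 16
f 16 17 18
f 16 18 4
f 17 1 19
f 17 19 18
f 18 19 20
f 18 20 4
f 19 1 21
f 19 21 20
f 20 21 22
f 20 22 4
f 21 1 2
f 21 2 22
f 22 2 3
f 22 3 4
f 24 23 27
f 24 27 25
f 25 27 28
f 25 28 26
f 27 23 29
f 27 29 28
f 28 29 30
f 28 30 26
f 29 23 31
f 29 31 30
f 30 31 32
f 30 32 26
f 31 23 33
f 31 33 32
f 32 33 34
f 32 34 26
f 33 23 35
f 33 35 34
f 34 35 36
f 34 36 26
f 35 23 37
f 35 37 36
f 36 37 38
f 36 38 26
f 37 23 39
f 37 39 38
f 38 39 40
f 38 40 26
f 39 23 41
f 39 41 40
f 40 41 42
f 40 42 26
f 41 23 24
f 41 24 42
f 42 24 25
f 42 25 26
f 43 80 59
f 80 54 83
f 59 83 48
f 80 83 59
f 43 59 55
f 59 48 60
f 55 60 44
f 59 60 55
f 43 55 64
f 55 44 65
f 64 65 50
f 55 65 64
f 43 64 76
f 64 50 79
f 76 79 53
f 64 79 76
f 43 76 80
f 76 53 84
f 80 84 54
f 76 84 80
f 44 60 71
f 60 48 74
f 71 74 52
f 60 74 71
f 48 83 61
f 83 54 82
f 61 82 47
f 83 82 61
f 54 84 81
f 84 53 77
f 81 77 45
f 84 77 81
f 53 79 78
f 79 50 66
f 78 66 49
f 79 66 78
f 50 65 70
f 65 44 67
f 70 67 51
f 65 67 70
f 46 72 58
f 72 52 73
f 58 73 47
f 72 73 58
f 46 58 56
f 58 47 57
f 56 57 45
f 58 57 56
f 46 56 63
f 56 45 62
f 63 62 49
f 56 62 63
f 46 63 68
f 63 49 69
f 68 69 51
f 63 69 68
f 46 68 72
f 68 51 75
f 72 75 52
f 68 75 72
f 47 73 61
f 73 52 74
f 61 74 48
f 73 74 61
f 45 57 81
f 57 47 82
f 81 82 54
f 57 82 81
f 49 62 78
f 62 45 77
f 78 77 53
f 62 77 78
f 51 69 70
f 69 49 66
f 70 66 50
f 69 66 70
f 52 75 71
f 75 51 67
f 71 67 44
f 75 67 71
f 86 85 89
f 86 89 87
f 87 89 90
f 87 90 88
f 89 85 91
f 89 91 90
f 90 91 92
f 90 92 88
f 91 85 93
f 91 93 92
f 92 93 94
f 92 94 88
f 93 85 95
f 93 95 94
f 94 95 96
f 94 96 88
f 95 85 97
f 95 97 96
f 96 97 98
f 96 98 88
f 97 85 99
f 97 99 98
f 98 99 100
f 98 100 88
f 99 85 101
f 99 101 100
f 100 101 102
f 100 102 88
f 101 85 103
f 101 103 102
f 102 103 104
f 102 104 88
f 103 85 105
f 103 105 104
f 104 105 106
f 104 106 88
f 105 85 107
f 105 107 106
f 106 107 108
f 106 108 88
f 107 85 109
f 107 109 108
f 108 109 110
f 108 110 88
f 109 85 111
f 109 111 110
f 110 111 112
f 110 112 88
f 111 85 113
f 111 113 112
f 112 113 114
f 112 114 88
f 113 85 115
f 113 115 114
f 114 115 116
f 114 116 88
f 115 85 86
f 115 86 116
f 116 86 87
f 116 87 88

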